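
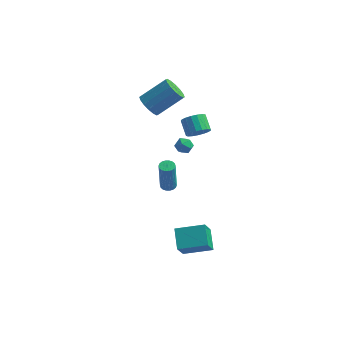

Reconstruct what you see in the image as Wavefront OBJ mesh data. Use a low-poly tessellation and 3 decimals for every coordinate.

v 1.348 -4.504 -3.745
v 0.763 -3.377 -2.946
v 1.366 -3.509 -5.135
v 0.781 -2.382 -4.337
v 3.079 -3.918 -3.303
v 2.494 -2.791 -2.505
v 3.097 -2.923 -4.694
v 2.512 -1.796 -3.895
v -0.482 -1.051 -1.126
v -0.116 -0.698 -1.084
v -0.093 -0.977 1.068
v -0.458 -1.329 1.026
v -0.306 -0.576 -1.066
v -0.283 -0.854 1.086
v -0.531 -0.547 -1.06
v -0.508 -0.826 1.092
v -0.746 -0.619 -1.067
v -0.723 -0.897 1.085
v -0.909 -0.776 -1.086
v -0.886 -1.054 1.066
v -0.987 -0.987 -1.112
v -0.964 -1.266 1.04
v -0.965 -1.211 -1.142
v -0.942 -1.49 1.01
v -0.847 -1.403 -1.168
v -0.824 -1.682 0.984
v -0.657 -1.526 -1.186
v -0.634 -1.804 0.966
v -0.432 -1.554 -1.192
v -0.409 -1.833 0.96
v -0.217 -1.483 -1.185
v -0.194 -1.761 0.967
v -0.054 -1.326 -1.166
v -0.031 -1.604 0.986
v 0.024 -1.114 -1.14
v 0.047 -1.393 1.012
v 0.002 -0.89 -1.11
v 0.025 -1.169 1.042
v 0.511 1.622 2.08
v 0.946 2.234 1.803
v 0.343 2.97 2.484
v -0.091 2.358 2.76
v 0.65 2.215 1.561
v 0.047 2.951 2.242
v 0.322 2.06 1.438
v -0.281 2.797 2.119
v 0.038 1.805 1.462
v -0.565 2.541 2.142
v -0.138 1.508 1.627
v -0.741 2.244 2.308
v -0.165 1.237 1.896
v -0.768 1.973 2.577
v -0.038 1.054 2.207
v -0.641 1.79 2.888
v 0.216 1.001 2.489
v -0.387 1.738 3.17
v 0.538 1.091 2.677
v -0.065 1.827 3.358
v 0.853 1.302 2.728
v 0.25 2.038 3.409
v 1.09 1.586 2.631
v 0.487 2.322 3.312
v 1.195 1.879 2.407
v 0.592 2.615 3.088
v 1.143 2.112 2.108
v 0.54 2.849 2.789
v -3.012 2.345 3.096
v -2.323 1.907 2.717
v -0.959 2.936 4.006
v -1.648 3.375 4.384
v -2.374 2.293 2.463
v -1.011 3.323 3.751
v -2.596 2.694 2.377
v -1.233 3.723 3.666
v -2.93 3.001 2.485
v -1.566 4.031 3.774
v -3.285 3.133 2.756
v -1.922 4.162 4.045
v -3.567 3.053 3.118
v -2.204 4.082 4.407
v -3.701 2.784 3.474
v -2.337 3.813 4.763
v -3.649 2.397 3.729
v -2.286 3.427 5.017
v -3.427 1.997 3.814
v -2.064 3.026 5.103
v -3.094 1.689 3.706
v -1.73 2.719 4.995
v -2.738 1.558 3.435
v -1.375 2.587 4.724
v -2.456 1.638 3.073
v -1.093 2.667 4.362
v -1.05 2.558 0.326
v -0.734 3.013 -0.036
v -0.686 1.787 -0.324
v -0.37 2.242 -0.686
v -0.163 2.106 -0.072
v -0.388 2.582 0.33
v -1.032 2.218 -0.69
v -1.257 2.694 -0.288
v -0.722 2.803 -0.664
v -0.186 2.734 -0.282
v -1.234 2.066 -0.078
v -0.698 1.997 0.304
f 2 4 1
f 5 2 1
f 1 4 3
f 3 5 1
f 2 8 4
f 6 2 5
f 6 8 2
f 4 8 3
f 7 5 3
f 3 8 7
f 7 6 5
f 8 6 7
f 10 9 13
f 10 13 11
f 11 13 14
f 11 14 12
f 13 9 15
f 13 15 14
f 14 15 16
f 14 16 12
f 15 9 17
f 15 17 16
f 16 17 18
f 16 18 12
f 17 9 19
f 17 19 18
f 18 19 20
f 18 20 12
f 19 9 21
f 19 21 20
f 20 21 22
f 20 22 12
f 21 9 23
f 21 23 22
f 22 23 24
f 22 24 12
f 23 9 25
f 23 25 24
f 24 25 26
f 24 26 12
f 25 9 27
f 25 27 26
f 26 27 28
f 26 28 12
f 27 9 29
f 27 29 28
f 28 29 30
f 28 30 12
f 29 9 31
f 29 31 30
f 30 31 32
f 30 32 12
f 31 9 33
f 31 33 32
f 32 33 34
f 32 34 12
f 33 9 35
f 33 35 34
f 34 35 36
f 34 36 12
f 35 9 37
f 35 37 36
f 36 37 38
f 36 38 12
f 37 9 10
f 37 10 38
f 38 10 11
f 38 11 12
f 40 39 43
f 40 43 41
f 41 43 44
f 41 44 42
f 43 39 45
f 43 45 44
f 44 45 46
f 44 46 42
f 45 39 47
f 45 47 46
f 46 47 48
f 46 48 42
f 47 39 49
f 47 49 48
f 48 49 50
f 48 50 42
f 49 39 51
f 49 51 50
f 50 51 52
f 50 52 42
f 51 39 53
f 51 53 52
f 52 53 54
f 52 54 42
f 53 39 55
f 53 55 54
f 54 55 56
f 54 56 42
f 55 39 57
f 55 57 56
f 56 57 58
f 56 58 42
f 57 39 59
f 57 59 58
f 58 59 60
f 58 60 42
f 59 39 61
f 59 61 60
f 60 61 62
f 60 62 42
f 61 39 63
f 61 63 62
f 62 63 64
f 62 64 42
f 63 39 65
f 63 65 64
f 64 65 66
f 64 66 42
f 65 39 40
f 65 40 66
f 66 40 41
f 66 41 42
f 68 67 71
f 68 71 69
f 69 71 72
f 69 72 70
f 71 67 73
f 71 73 72
f 72 73 74
f 72 74 70
f 73 67 75
f 73 75 74
f 74 75 76
f 74 76 70
f 75 67 77
f 75 77 76
f 76 77 78
f 76 78 70
f 77 67 79
f 77 79 78
f 78 79 80
f 78 80 70
f 79 67 81
f 79 81 80
f 80 81 82
f 80 82 70
f 81 67 83
f 81 83 82
f 82 83 84
f 82 84 70
f 83 67 85
f 83 85 84
f 84 85 86
f 84 86 70
f 85 67 87
f 85 87 86
f 86 87 88
f 86 88 70
f 87 67 89
f 87 89 88
f 88 89 90
f 88 90 70
f 89 67 91
f 89 91 90
f 90 91 92
f 90 92 70
f 91 67 68
f 91 68 92
f 92 68 69
f 92 69 70
f 93 104 98
f 93 98 94
f 93 94 100
f 93 100 103
f 93 103 104
f 94 98 102
f 98 104 97
f 104 103 95
f 103 100 99
f 100 94 101
f 96 102 97
f 96 97 95
f 96 95 99
f 96 99 101
f 96 101 102
f 97 102 98
f 95 97 104
f 99 95 103
f 101 99 100
f 102 101 94



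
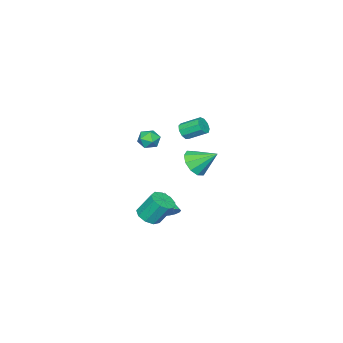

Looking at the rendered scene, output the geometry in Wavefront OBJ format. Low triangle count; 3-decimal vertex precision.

v -3.656 -1.866 1.406
v -3.104 -1.658 1.381
v -3.473 -0.605 2.029
v -4.024 -0.814 2.054
v -3.314 -1.533 1.059
v -3.682 -0.481 1.707
v -3.683 -1.564 0.9
v -4.051 -0.512 1.548
v -4.04 -1.737 0.977
v -4.408 -0.684 1.625
v -4.217 -1.97 1.255
v -4.585 -0.917 1.903
v -4.131 -2.154 1.604
v -4.5 -1.102 2.252
v -3.823 -2.204 1.86
v -4.192 -1.151 2.508
v -3.437 -2.096 1.904
v -3.806 -1.043 2.552
v -3.153 -1.88 1.715
v -3.522 -0.828 2.363
v 1.448 0.053 3.966
v 2.126 0.017 3.887
v 1.354 -0.997 3.633
v 2.032 -1.033 3.554
v 1.763 -0.985 4.18
v 1.821 -0.336 4.386
v 1.659 -0.644 3.134
v 1.717 0.005 3.34
v 2.256 -0.414 3.373
v 2.321 -0.625 4.019
v 1.159 -0.355 3.501
v 1.224 -0.566 4.147
v 3.708 0.825 -0.646
v 4.097 1.409 -0.884
v 3.781 2.138 0.388
v 3.392 1.555 0.626
v 3.613 1.452 -1.029
v 3.297 2.181 0.244
v 3.175 1.202 -0.994
v 2.859 1.931 0.278
v 2.985 0.776 -0.797
v 2.669 1.505 0.475
v 3.134 0.373 -0.529
v 2.818 1.102 0.743
v 3.552 0.182 -0.316
v 3.236 0.911 0.956
v 4.042 0.292 -0.257
v 3.726 1.021 1.015
v 4.376 0.651 -0.38
v 4.06 1.381 0.892
v 4.398 1.093 -0.628
v 4.082 1.822 0.644
v 0.765 0.243 -2.152
v 1.09 0.383 -1.731
v 0.035 -0.663 -1.288
v 0.851 0.58 -1.726
v 0.585 0.671 -1.856
v 0.376 0.625 -2.08
v 0.29 0.459 -2.327
v 0.355 0.224 -2.519
v 0.551 -0.005 -2.594
v 0.814 -0.155 -2.528
v 1.062 -0.178 -2.344
v 1.215 -0.068 -2.098
v 1.226 0.141 -1.87
v -3.463 -0.996 -0.777
v -2.595 -1.082 -0.351
v -3.817 0.236 0.197
v -2.539 -0.703 -0.812
v -2.835 -0.435 -1.259
v -3.371 -0.382 -1.522
v -3.942 -0.563 -1.5
v -4.33 -0.91 -1.202
v -4.386 -1.29 -0.742
v -4.09 -1.558 -0.295
v -3.554 -1.611 -0.032
v -2.983 -1.429 -0.053
f 2 1 5
f 2 5 3
f 3 5 6
f 3 6 4
f 5 1 7
f 5 7 6
f 6 7 8
f 6 8 4
f 7 1 9
f 7 9 8
f 8 9 10
f 8 10 4
f 9 1 11
f 9 11 10
f 10 11 12
f 10 12 4
f 11 1 13
f 11 13 12
f 12 13 14
f 12 14 4
f 13 1 15
f 13 15 14
f 14 15 16
f 14 16 4
f 15 1 17
f 15 17 16
f 16 17 18
f 16 18 4
f 17 1 19
f 17 19 18
f 18 19 20
f 18 20 4
f 19 1 2
f 19 2 20
f 20 2 3
f 20 3 4
f 21 32 26
f 21 26 22
f 21 22 28
f 21 28 31
f 21 31 32
f 22 26 30
f 26 32 25
f 32 31 23
f 31 28 27
f 28 22 29
f 24 30 25
f 24 25 23
f 24 23 27
f 24 27 29
f 24 29 30
f 25 30 26
f 23 25 32
f 27 23 31
f 29 27 28
f 30 29 22
f 34 33 37
f 34 37 35
f 35 37 38
f 35 38 36
f 37 33 39
f 37 39 38
f 38 39 40
f 38 40 36
f 39 33 41
f 39 41 40
f 40 41 42
f 40 42 36
f 41 33 43
f 41 43 42
f 42 43 44
f 42 44 36
f 43 33 45
f 43 45 44
f 44 45 46
f 44 46 36
f 45 33 47
f 45 47 46
f 46 47 48
f 46 48 36
f 47 33 49
f 47 49 48
f 48 49 50
f 48 50 36
f 49 33 51
f 49 51 50
f 50 51 52
f 50 52 36
f 51 33 34
f 51 34 52
f 52 34 35
f 52 35 36
f 54 53 56
f 54 56 55
f 56 53 57
f 56 57 55
f 57 53 58
f 57 58 55
f 58 53 59
f 58 59 55
f 59 53 60
f 59 60 55
f 60 53 61
f 60 61 55
f 61 53 62
f 61 62 55
f 62 53 63
f 62 63 55
f 63 53 64
f 63 64 55
f 64 53 65
f 64 65 55
f 65 53 54
f 65 54 55
f 67 66 69
f 67 69 68
f 69 66 70
f 69 70 68
f 70 66 71
f 70 71 68
f 71 66 72
f 71 72 68
f 72 66 73
f 72 73 68
f 73 66 74
f 73 74 68
f 74 66 75
f 74 75 68
f 75 66 76
f 75 76 68
f 76 66 77
f 76 77 68
f 77 66 67
f 77 67 68



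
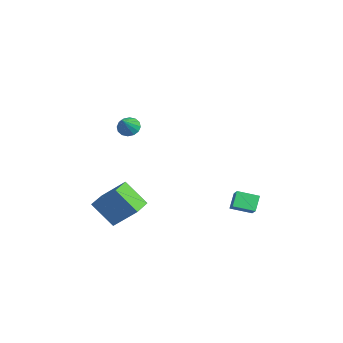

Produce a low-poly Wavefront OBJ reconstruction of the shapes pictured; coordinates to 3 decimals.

v 1.477 2.622 -3.192
v 2.178 2.468 -2.57
v 1.975 3.633 -3.505
v 2.676 3.48 -2.882
v 1.984 2.16 -3.878
v 2.685 2.007 -3.255
v 2.482 3.172 -4.19
v 3.183 3.018 -3.568
v 0.074 -2.418 2.044
v 0.459 -2.623 1.632
v 0.826 -3.082 3.076
v 0.575 -2.349 1.722
v 0.557 -2.094 1.899
v 0.41 -1.926 2.114
v 0.172 -1.89 2.311
v -0.092 -1.996 2.436
v -0.312 -2.214 2.456
v -0.428 -2.488 2.365
v -0.41 -2.742 2.188
v -0.263 -2.91 1.973
v -0.025 -2.946 1.776
v 0.239 -2.841 1.651
v 1.347 -3.794 -3.992
v 0.415 -4.569 -2.8
v 0.492 -2.931 -4.099
v -0.44 -3.705 -2.907
v 2.16 -2.835 -2.733
v 1.228 -3.609 -1.541
v 1.305 -1.971 -2.84
v 0.373 -2.746 -1.648
f 2 4 1
f 5 2 1
f 1 4 3
f 3 5 1
f 2 8 4
f 6 2 5
f 6 8 2
f 4 8 3
f 7 5 3
f 3 8 7
f 7 6 5
f 8 6 7
f 10 9 12
f 10 12 11
f 12 9 13
f 12 13 11
f 13 9 14
f 13 14 11
f 14 9 15
f 14 15 11
f 15 9 16
f 15 16 11
f 16 9 17
f 16 17 11
f 17 9 18
f 17 18 11
f 18 9 19
f 18 19 11
f 19 9 20
f 19 20 11
f 20 9 21
f 20 21 11
f 21 9 22
f 21 22 11
f 22 9 10
f 22 10 11
f 24 26 23
f 27 24 23
f 23 26 25
f 25 27 23
f 24 30 26
f 28 24 27
f 28 30 24
f 26 30 25
f 29 27 25
f 25 30 29
f 29 28 27
f 30 28 29



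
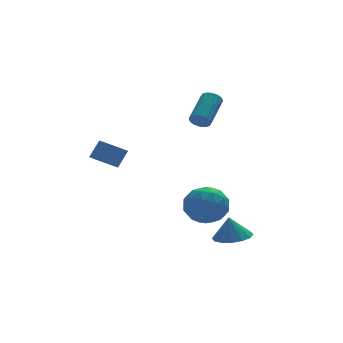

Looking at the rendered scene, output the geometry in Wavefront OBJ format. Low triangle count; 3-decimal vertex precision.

v 1.899 0.675 3.369
v 2.23 0.271 3.507
v 3.291 1.441 4.39
v 2.961 1.845 4.251
v 2.329 0.365 3.263
v 3.39 1.536 4.146
v 2.313 0.542 3.047
v 3.374 1.713 3.93
v 2.186 0.755 2.918
v 3.247 1.925 3.801
v 1.982 0.946 2.909
v 3.043 2.117 3.792
v 1.756 1.065 3.024
v 2.818 2.235 3.906
v 1.569 1.079 3.23
v 2.63 2.249 4.113
v 1.47 0.984 3.474
v 2.531 2.155 4.357
v 1.486 0.807 3.69
v 2.547 1.978 4.573
v 1.613 0.595 3.819
v 2.674 1.765 4.702
v 1.817 0.403 3.828
v 2.878 1.574 4.711
v 2.042 0.285 3.714
v 3.104 1.455 4.596
v 1.886 -3.345 -2.302
v 2.806 -3.237 -2.211
v 1.754 -3.195 -1.138
v 2.635 -2.794 -2.287
v 2.264 -2.497 -2.367
v 1.792 -2.428 -2.43
v 1.345 -2.605 -2.458
v 1.043 -2.979 -2.444
v 0.967 -3.452 -2.393
v 1.137 -3.895 -2.316
v 1.508 -4.192 -2.236
v 1.98 -4.261 -2.173
v 2.427 -4.085 -2.145
v 2.729 -3.71 -2.159
v 0.183 -2.288 -0.967
v 1.153 -1.919 -0.56
v 0.427 -3.861 -0.12
v 1.397 -3.492 0.287
v 0.437 -3.052 0.646
v 0.287 -2.08 0.123
v 1.293 -3.7 -0.803
v 1.143 -2.728 -1.326
v 1.839 -2.791 -0.458
v 1.31 -2.391 0.437
v 0.27 -3.389 -1.117
v -0.259 -2.989 -0.222
v 0.647 -1.965 -0.838
v 0.933 -3.815 0.158
v 0.369 -3.556 0.369
v 0.939 -3.339 0.608
v 0.138 -2.06 -0.437
v 0.708 -1.843 -0.197
v 0.287 -2.509 0.512
v 0.872 -3.937 -0.483
v 1.442 -3.72 -0.243
v 0.641 -2.441 -1.288
v 1.211 -2.224 -1.049
v 1.293 -3.271 -1.192
v 1.62 -2.261 -0.539
v 1.763 -3.186 -0.041
v 1.702 -3.308 -0.682
v 1.614 -2.737 -0.989
v 1.309 -2.026 -0.012
v 1.452 -2.95 0.486
v 0.888 -2.692 0.697
v 0.8 -2.12 0.389
v 1.712 -2.539 0.047
v 0.128 -2.83 -1.166
v 0.271 -3.754 -0.668
v 0.78 -3.66 -1.069
v 0.692 -3.088 -1.377
v -0.183 -2.594 -0.639
v -0.04 -3.519 -0.141
v -0.034 -3.043 0.309
v -0.122 -2.472 0.002
v -0.132 -3.241 -0.727
v -2.192 2.43 0.651
v -1.802 2.945 0.291
v -1.237 3.145 1.189
v -1.628 2.63 1.549
v -2.077 3.125 0.424
v -1.512 3.325 1.322
v -2.378 3.145 0.609
v -1.813 3.345 1.507
v -2.637 3.002 0.803
v -2.072 3.201 1.702
v -2.794 2.727 0.963
v -2.229 2.927 1.861
v -2.813 2.385 1.051
v -2.248 2.585 1.95
v -2.69 2.053 1.047
v -2.125 2.252 1.946
v -2.453 1.807 0.953
v -1.888 2.007 1.852
v -2.156 1.704 0.789
v -1.592 1.904 1.688
v -1.868 1.768 0.594
v -1.303 1.967 1.493
v -1.654 1.983 0.411
v -1.089 2.182 1.31
v -1.563 2.3 0.284
v -0.998 2.5 1.183
v -1.616 2.648 0.24
v -1.052 2.847 1.139
f 2 1 5
f 2 5 3
f 3 5 6
f 3 6 4
f 5 1 7
f 5 7 6
f 6 7 8
f 6 8 4
f 7 1 9
f 7 9 8
f 8 9 10
f 8 10 4
f 9 1 11
f 9 11 10
f 10 11 12
f 10 12 4
f 11 1 13
f 11 13 12
f 12 13 14
f 12 14 4
f 13 1 15
f 13 15 14
f 14 15 16
f 14 16 4
f 15 1 17
f 15 17 16
f 16 17 18
f 16 18 4
f 17 1 19
f 17 19 18
f 18 19 20
f 18 20 4
f 19 1 21
f 19 21 20
f 20 21 22
f 20 22 4
f 21 1 23
f 21 23 22
f 22 23 24
f 22 24 4
f 23 1 25
f 23 25 24
f 24 25 26
f 24 26 4
f 25 1 2
f 25 2 26
f 26 2 3
f 26 3 4
f 28 27 30
f 28 30 29
f 30 27 31
f 30 31 29
f 31 27 32
f 31 32 29
f 32 27 33
f 32 33 29
f 33 27 34
f 33 34 29
f 34 27 35
f 34 35 29
f 35 27 36
f 35 36 29
f 36 27 37
f 36 37 29
f 37 27 38
f 37 38 29
f 38 27 39
f 38 39 29
f 39 27 40
f 39 40 29
f 40 27 28
f 40 28 29
f 41 78 57
f 78 52 81
f 57 81 46
f 78 81 57
f 41 57 53
f 57 46 58
f 53 58 42
f 57 58 53
f 41 53 62
f 53 42 63
f 62 63 48
f 53 63 62
f 41 62 74
f 62 48 77
f 74 77 51
f 62 77 74
f 41 74 78
f 74 51 82
f 78 82 52
f 74 82 78
f 42 58 69
f 58 46 72
f 69 72 50
f 58 72 69
f 46 81 59
f 81 52 80
f 59 80 45
f 81 80 59
f 52 82 79
f 82 51 75
f 79 75 43
f 82 75 79
f 51 77 76
f 77 48 64
f 76 64 47
f 77 64 76
f 48 63 68
f 63 42 65
f 68 65 49
f 63 65 68
f 44 70 56
f 70 50 71
f 56 71 45
f 70 71 56
f 44 56 54
f 56 45 55
f 54 55 43
f 56 55 54
f 44 54 61
f 54 43 60
f 61 60 47
f 54 60 61
f 44 61 66
f 61 47 67
f 66 67 49
f 61 67 66
f 44 66 70
f 66 49 73
f 70 73 50
f 66 73 70
f 45 71 59
f 71 50 72
f 59 72 46
f 71 72 59
f 43 55 79
f 55 45 80
f 79 80 52
f 55 80 79
f 47 60 76
f 60 43 75
f 76 75 51
f 60 75 76
f 49 67 68
f 67 47 64
f 68 64 48
f 67 64 68
f 50 73 69
f 73 49 65
f 69 65 42
f 73 65 69
f 84 83 87
f 84 87 85
f 85 87 88
f 85 88 86
f 87 83 89
f 87 89 88
f 88 89 90
f 88 90 86
f 89 83 91
f 89 91 90
f 90 91 92
f 90 92 86
f 91 83 93
f 91 93 92
f 92 93 94
f 92 94 86
f 93 83 95
f 93 95 94
f 94 95 96
f 94 96 86
f 95 83 97
f 95 97 96
f 96 97 98
f 96 98 86
f 97 83 99
f 97 99 98
f 98 99 100
f 98 100 86
f 99 83 101
f 99 101 100
f 100 101 102
f 100 102 86
f 101 83 103
f 101 103 102
f 102 103 104
f 102 104 86
f 103 83 105
f 103 105 104
f 104 105 106
f 104 106 86
f 105 83 107
f 105 107 106
f 106 107 108
f 106 108 86
f 107 83 109
f 107 109 108
f 108 109 110
f 108 110 86
f 109 83 84
f 109 84 110
f 110 84 85
f 110 85 86



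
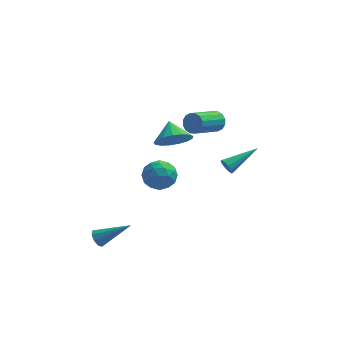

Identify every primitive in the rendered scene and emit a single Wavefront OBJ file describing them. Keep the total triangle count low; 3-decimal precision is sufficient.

v -1.992 1.636 -1.945
v -0.962 1.652 -1.936
v -1.978 0.288 -0.964
v -0.948 0.304 -0.955
v -1.479 1.044 -0.473
v -1.487 1.877 -1.079
v -1.453 0.063 -1.821
v -1.461 0.896 -2.427
v -0.628 0.68 -1.86
v -0.645 1.286 -1.027
v -2.295 0.654 -1.873
v -2.312 1.26 -1.04
v -1.478 1.762 -2.027
v -1.462 0.178 -0.873
v -1.774 0.612 -0.59
v -1.168 0.622 -0.585
v -1.787 1.894 -1.523
v -1.182 1.904 -1.518
v -1.486 1.546 -0.658
v -1.758 0.036 -1.382
v -1.153 0.046 -1.377
v -1.772 1.318 -2.315
v -1.166 1.328 -2.31
v -1.454 0.394 -2.242
v -0.677 1.201 -1.977
v -0.668 0.408 -1.4
v -0.965 0.267 -1.909
v -0.97 0.756 -2.265
v -0.686 1.557 -1.487
v -0.678 0.765 -0.911
v -0.99 1.199 -0.627
v -0.995 1.689 -0.983
v -0.49 0.986 -1.442
v -2.262 1.175 -1.989
v -2.254 0.383 -1.413
v -1.945 0.251 -1.917
v -1.95 0.741 -2.273
v -2.272 1.532 -1.5
v -2.263 0.739 -0.923
v -1.97 1.184 -0.635
v -1.975 1.673 -0.991
v -2.45 0.954 -1.458
v 2.131 -1.417 1.295
v 2.401 -1.568 0.877
v 3.769 -0.343 1.965
v 2.25 -1.293 0.805
v 2.054 -1.066 0.92
v 1.887 -0.973 1.178
v 1.814 -1.05 1.482
v 1.861 -1.267 1.714
v 2.012 -1.541 1.786
v 2.208 -1.768 1.671
v 2.375 -1.861 1.412
v 2.448 -1.785 1.109
v 1.555 4.059 0.7
v 2.087 3.821 1.069
v 0.837 2.423 1.969
v 0.305 2.661 1.6
v 1.944 4.078 1.27
v 0.694 2.681 2.17
v 1.696 4.331 1.318
v 0.446 2.934 2.218
v 1.41 4.511 1.201
v 0.16 3.113 2.101
v 1.164 4.569 0.949
v -0.086 3.172 1.85
v 1.022 4.491 0.631
v -0.228 3.094 1.531
v 1.023 4.297 0.331
v -0.227 2.899 1.231
v 1.166 4.039 0.13
v -0.084 2.642 1.03
v 1.414 3.786 0.082
v 0.164 2.389 0.982
v 1.7 3.607 0.199
v 0.45 2.209 1.099
v 1.946 3.548 0.45
v 0.696 2.151 1.351
v 2.088 3.626 0.769
v 0.838 2.229 1.669
v -4.585 -3.866 -2.641
v -4.274 -3.874 -3.118
v -2.835 -3.894 -1.499
v -4.34 -3.506 -3.008
v -4.521 -3.306 -2.726
v -4.732 -3.369 -2.404
v -4.874 -3.664 -2.193
v -4.881 -4.054 -2.191
v -4.75 -4.356 -2.4
v -4.541 -4.429 -2.722
v -4.353 -4.238 -3.005
v -0.687 0.068 2.256
v 0.042 0.64 1.702
v -0.953 1.112 2.984
v -0.397 0.712 1.439
v -0.903 0.636 1.363
v -1.359 0.43 1.492
v -1.662 0.141 1.796
v -1.741 -0.164 2.205
v -1.579 -0.417 2.626
v -1.212 -0.558 2.962
v -0.726 -0.556 3.137
v -0.23 -0.411 3.109
v 0.16 -0.156 2.887
v 0.357 0.15 2.519
v 0.314 0.437 2.092
f 1 38 17
f 38 12 41
f 17 41 6
f 38 41 17
f 1 17 13
f 17 6 18
f 13 18 2
f 17 18 13
f 1 13 22
f 13 2 23
f 22 23 8
f 13 23 22
f 1 22 34
f 22 8 37
f 34 37 11
f 22 37 34
f 1 34 38
f 34 11 42
f 38 42 12
f 34 42 38
f 2 18 29
f 18 6 32
f 29 32 10
f 18 32 29
f 6 41 19
f 41 12 40
f 19 40 5
f 41 40 19
f 12 42 39
f 42 11 35
f 39 35 3
f 42 35 39
f 11 37 36
f 37 8 24
f 36 24 7
f 37 24 36
f 8 23 28
f 23 2 25
f 28 25 9
f 23 25 28
f 4 30 16
f 30 10 31
f 16 31 5
f 30 31 16
f 4 16 14
f 16 5 15
f 14 15 3
f 16 15 14
f 4 14 21
f 14 3 20
f 21 20 7
f 14 20 21
f 4 21 26
f 21 7 27
f 26 27 9
f 21 27 26
f 4 26 30
f 26 9 33
f 30 33 10
f 26 33 30
f 5 31 19
f 31 10 32
f 19 32 6
f 31 32 19
f 3 15 39
f 15 5 40
f 39 40 12
f 15 40 39
f 7 20 36
f 20 3 35
f 36 35 11
f 20 35 36
f 9 27 28
f 27 7 24
f 28 24 8
f 27 24 28
f 10 33 29
f 33 9 25
f 29 25 2
f 33 25 29
f 44 43 46
f 44 46 45
f 46 43 47
f 46 47 45
f 47 43 48
f 47 48 45
f 48 43 49
f 48 49 45
f 49 43 50
f 49 50 45
f 50 43 51
f 50 51 45
f 51 43 52
f 51 52 45
f 52 43 53
f 52 53 45
f 53 43 54
f 53 54 45
f 54 43 44
f 54 44 45
f 56 55 59
f 56 59 57
f 57 59 60
f 57 60 58
f 59 55 61
f 59 61 60
f 60 61 62
f 60 62 58
f 61 55 63
f 61 63 62
f 62 63 64
f 62 64 58
f 63 55 65
f 63 65 64
f 64 65 66
f 64 66 58
f 65 55 67
f 65 67 66
f 66 67 68
f 66 68 58
f 67 55 69
f 67 69 68
f 68 69 70
f 68 70 58
f 69 55 71
f 69 71 70
f 70 71 72
f 70 72 58
f 71 55 73
f 71 73 72
f 72 73 74
f 72 74 58
f 73 55 75
f 73 75 74
f 74 75 76
f 74 76 58
f 75 55 77
f 75 77 76
f 76 77 78
f 76 78 58
f 77 55 79
f 77 79 78
f 78 79 80
f 78 80 58
f 79 55 56
f 79 56 80
f 80 56 57
f 80 57 58
f 82 81 84
f 82 84 83
f 84 81 85
f 84 85 83
f 85 81 86
f 85 86 83
f 86 81 87
f 86 87 83
f 87 81 88
f 87 88 83
f 88 81 89
f 88 89 83
f 89 81 90
f 89 90 83
f 90 81 91
f 90 91 83
f 91 81 82
f 91 82 83
f 93 92 95
f 93 95 94
f 95 92 96
f 95 96 94
f 96 92 97
f 96 97 94
f 97 92 98
f 97 98 94
f 98 92 99
f 98 99 94
f 99 92 100
f 99 100 94
f 100 92 101
f 100 101 94
f 101 92 102
f 101 102 94
f 102 92 103
f 102 103 94
f 103 92 104
f 103 104 94
f 104 92 105
f 104 105 94
f 105 92 106
f 105 106 94
f 106 92 93
f 106 93 94



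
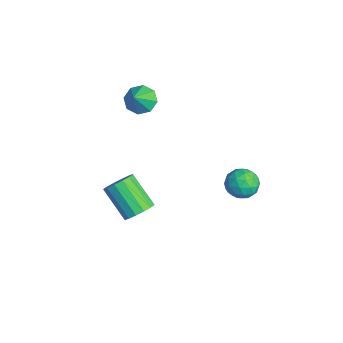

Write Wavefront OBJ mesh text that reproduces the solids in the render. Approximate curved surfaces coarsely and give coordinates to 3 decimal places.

v -3.51 -0.812 1.611
v -3.01 -1.085 1.064
v -2.81 -1.328 2.509
v -2.857 -0.535 1.262
v -3.087 -0.146 1.665
v -3.564 -0.148 2.036
v -4.01 -0.538 2.158
v -4.162 -1.088 1.96
v -3.933 -1.477 1.558
v -3.455 -1.475 1.186
v 1.575 2.93 -1.275
v 2.224 2.592 -0.883
v 0.756 2.048 -0.677
v 1.405 1.71 -0.285
v 1.15 2.475 -0.084
v 1.656 3.02 -0.453
v 1.324 1.62 -1.107
v 1.83 2.165 -1.476
v 2.069 1.783 -0.779
v 1.962 2.311 -0.147
v 1.018 2.329 -1.413
v 0.911 2.857 -0.781
v 1.971 2.838 -1.131
v 1.009 1.802 -0.429
v 0.858 2.251 -0.31
v 1.24 2.053 -0.08
v 1.637 3.09 -0.879
v 2.019 2.891 -0.648
v 1.388 2.822 -0.179
v 0.961 1.749 -0.912
v 1.343 1.55 -0.681
v 1.74 2.587 -1.48
v 2.122 2.389 -1.25
v 1.592 1.818 -1.381
v 2.262 2.164 -0.84
v 1.781 1.646 -0.488
v 1.733 1.593 -0.971
v 2.03 1.913 -1.188
v 2.199 2.475 -0.468
v 1.718 1.956 -0.117
v 1.568 2.406 0.002
v 1.865 2.726 -0.216
v 2.108 1.999 -0.407
v 1.262 2.684 -1.443
v 0.781 2.165 -1.092
v 1.115 1.914 -1.344
v 1.412 2.234 -1.562
v 1.199 2.994 -1.072
v 0.718 2.476 -0.72
v 0.95 2.727 -0.372
v 1.247 3.047 -0.589
v 0.872 2.641 -1.153
v -1.214 -1.575 -4.354
v -0.671 -1.513 -3.77
v -1.943 -2.142 -2.521
v -2.486 -2.205 -3.106
v -0.862 -1.146 -3.779
v -2.134 -1.775 -2.53
v -1.147 -0.893 -3.942
v -2.419 -1.522 -2.693
v -1.45 -0.824 -4.215
v -2.722 -1.453 -2.967
v -1.689 -0.955 -4.526
v -2.961 -1.585 -3.278
v -1.802 -1.253 -4.791
v -3.074 -1.883 -3.542
v -1.757 -1.638 -4.939
v -3.029 -2.267 -3.69
v -1.566 -2.005 -4.93
v -2.838 -2.634 -3.681
v -1.281 -2.258 -4.767
v -2.553 -2.887 -3.518
v -0.978 -2.327 -4.493
v -2.25 -2.956 -3.245
v -0.739 -2.195 -4.182
v -2.011 -2.825 -2.934
v -0.626 -1.897 -3.918
v -1.898 -2.527 -2.669
f 2 1 4
f 2 4 3
f 4 1 5
f 4 5 3
f 5 1 6
f 5 6 3
f 6 1 7
f 6 7 3
f 7 1 8
f 7 8 3
f 8 1 9
f 8 9 3
f 9 1 10
f 9 10 3
f 10 1 2
f 10 2 3
f 11 48 27
f 48 22 51
f 27 51 16
f 48 51 27
f 11 27 23
f 27 16 28
f 23 28 12
f 27 28 23
f 11 23 32
f 23 12 33
f 32 33 18
f 23 33 32
f 11 32 44
f 32 18 47
f 44 47 21
f 32 47 44
f 11 44 48
f 44 21 52
f 48 52 22
f 44 52 48
f 12 28 39
f 28 16 42
f 39 42 20
f 28 42 39
f 16 51 29
f 51 22 50
f 29 50 15
f 51 50 29
f 22 52 49
f 52 21 45
f 49 45 13
f 52 45 49
f 21 47 46
f 47 18 34
f 46 34 17
f 47 34 46
f 18 33 38
f 33 12 35
f 38 35 19
f 33 35 38
f 14 40 26
f 40 20 41
f 26 41 15
f 40 41 26
f 14 26 24
f 26 15 25
f 24 25 13
f 26 25 24
f 14 24 31
f 24 13 30
f 31 30 17
f 24 30 31
f 14 31 36
f 31 17 37
f 36 37 19
f 31 37 36
f 14 36 40
f 36 19 43
f 40 43 20
f 36 43 40
f 15 41 29
f 41 20 42
f 29 42 16
f 41 42 29
f 13 25 49
f 25 15 50
f 49 50 22
f 25 50 49
f 17 30 46
f 30 13 45
f 46 45 21
f 30 45 46
f 19 37 38
f 37 17 34
f 38 34 18
f 37 34 38
f 20 43 39
f 43 19 35
f 39 35 12
f 43 35 39
f 54 53 57
f 54 57 55
f 55 57 58
f 55 58 56
f 57 53 59
f 57 59 58
f 58 59 60
f 58 60 56
f 59 53 61
f 59 61 60
f 60 61 62
f 60 62 56
f 61 53 63
f 61 63 62
f 62 63 64
f 62 64 56
f 63 53 65
f 63 65 64
f 64 65 66
f 64 66 56
f 65 53 67
f 65 67 66
f 66 67 68
f 66 68 56
f 67 53 69
f 67 69 68
f 68 69 70
f 68 70 56
f 69 53 71
f 69 71 70
f 70 71 72
f 70 72 56
f 71 53 73
f 71 73 72
f 72 73 74
f 72 74 56
f 73 53 75
f 73 75 74
f 74 75 76
f 74 76 56
f 75 53 77
f 75 77 76
f 76 77 78
f 76 78 56
f 77 53 54
f 77 54 78
f 78 54 55
f 78 55 56



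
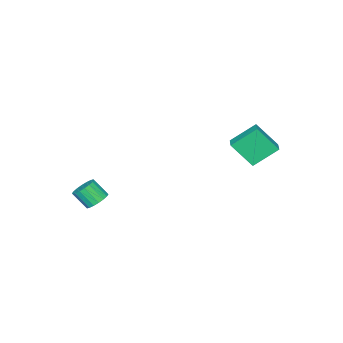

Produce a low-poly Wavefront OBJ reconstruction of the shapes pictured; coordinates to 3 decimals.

v -1.734 2.323 1.505
v -2.858 3.272 2.659
v -2.265 3.469 0.046
v -3.389 4.419 1.2
v -0.991 2.941 1.72
v -2.115 3.891 2.874
v -1.522 4.088 0.261
v -2.646 5.037 1.415
v 3.596 -2.829 -2.881
v 4.291 -2.988 -3.197
v 4.539 -3.811 -2.235
v 3.844 -3.651 -1.919
v 4.361 -2.721 -2.987
v 4.609 -3.544 -2.025
v 4.28 -2.475 -2.755
v 4.528 -3.298 -1.793
v 4.063 -2.3 -2.549
v 4.311 -3.122 -1.587
v 3.754 -2.228 -2.408
v 4.002 -3.051 -1.446
v 3.413 -2.276 -2.361
v 3.661 -3.099 -1.399
v 3.109 -2.433 -2.417
v 3.357 -3.256 -1.455
v 2.901 -2.669 -2.565
v 3.149 -3.492 -1.603
v 2.831 -2.936 -2.775
v 3.079 -3.759 -1.813
v 2.912 -3.182 -3.007
v 3.16 -4.005 -2.045
v 3.129 -3.358 -3.213
v 3.377 -4.18 -2.251
v 3.438 -3.429 -3.354
v 3.686 -4.252 -2.392
v 3.779 -3.381 -3.401
v 4.027 -4.204 -2.439
v 4.083 -3.224 -3.345
v 4.331 -4.047 -2.383
f 2 4 1
f 5 2 1
f 1 4 3
f 3 5 1
f 2 8 4
f 6 2 5
f 6 8 2
f 4 8 3
f 7 5 3
f 3 8 7
f 7 6 5
f 8 6 7
f 10 9 13
f 10 13 11
f 11 13 14
f 11 14 12
f 13 9 15
f 13 15 14
f 14 15 16
f 14 16 12
f 15 9 17
f 15 17 16
f 16 17 18
f 16 18 12
f 17 9 19
f 17 19 18
f 18 19 20
f 18 20 12
f 19 9 21
f 19 21 20
f 20 21 22
f 20 22 12
f 21 9 23
f 21 23 22
f 22 23 24
f 22 24 12
f 23 9 25
f 23 25 24
f 24 25 26
f 24 26 12
f 25 9 27
f 25 27 26
f 26 27 28
f 26 28 12
f 27 9 29
f 27 29 28
f 28 29 30
f 28 30 12
f 29 9 31
f 29 31 30
f 30 31 32
f 30 32 12
f 31 9 33
f 31 33 32
f 32 33 34
f 32 34 12
f 33 9 35
f 33 35 34
f 34 35 36
f 34 36 12
f 35 9 37
f 35 37 36
f 36 37 38
f 36 38 12
f 37 9 10
f 37 10 38
f 38 10 11
f 38 11 12



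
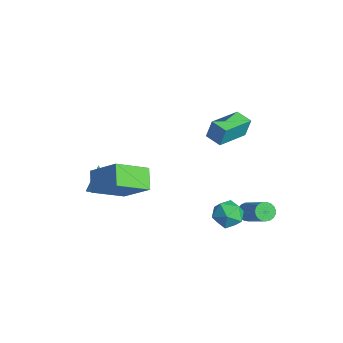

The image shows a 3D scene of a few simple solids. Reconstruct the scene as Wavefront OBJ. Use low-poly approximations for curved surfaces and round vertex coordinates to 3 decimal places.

v 1.484 2.654 -3.941
v 1.83 2.507 -4.342
v 3.462 2.578 -2.96
v 3.116 2.726 -2.559
v 1.834 2.735 -4.358
v 3.466 2.806 -2.975
v 1.777 2.949 -4.302
v 3.409 3.02 -2.919
v 1.669 3.112 -4.183
v 3.301 3.184 -2.801
v 1.53 3.196 -4.023
v 3.161 3.268 -2.64
v 1.382 3.187 -3.848
v 3.014 3.258 -2.466
v 1.252 3.085 -3.69
v 2.884 3.156 -2.307
v 1.162 2.909 -3.575
v 2.794 2.98 -2.192
v 1.128 2.689 -3.523
v 2.76 2.76 -2.141
v 1.156 2.463 -3.544
v 2.788 2.534 -2.161
v 1.24 2.27 -3.633
v 2.872 2.341 -2.251
v 1.366 2.143 -3.776
v 2.998 2.215 -2.393
v 1.513 2.105 -3.947
v 3.145 2.176 -2.565
v 1.655 2.162 -4.117
v 3.287 2.233 -2.735
v 1.767 2.304 -4.257
v 3.399 2.375 -2.874
v -3.094 -3.254 -3.636
v -2.633 -2.76 -3.452
v -3.906 -2.946 -2.424
v -2.836 -2.603 -3.628
v -3.09 -2.575 -3.805
v -3.345 -2.681 -3.949
v -3.551 -2.9 -4.031
v -3.666 -3.19 -4.035
v -3.667 -3.492 -3.959
v -3.555 -3.747 -3.82
v -3.352 -3.904 -3.643
v -3.098 -3.933 -3.466
v -2.843 -3.827 -3.322
v -2.638 -3.607 -3.24
v -2.523 -3.318 -3.236
v -2.521 -3.015 -3.312
v 3.434 1.081 -1.179
v 3.938 0.987 -1.898
v 2.402 0.313 -1.802
v 2.906 0.219 -2.521
v 3.13 -0.185 -1.769
v 3.768 0.289 -1.383
v 2.572 1.011 -2.317
v 3.21 1.485 -1.931
v 3.406 0.944 -2.601
v 3.751 0.204 -2.262
v 2.589 1.096 -1.438
v 2.934 0.356 -1.099
v 1.317 0.385 2.717
v 1.384 0.654 3.74
v 0.648 2.085 2.315
v 0.715 2.353 3.338
v 2.165 0.687 2.582
v 2.232 0.955 3.605
v 1.496 2.386 2.18
v 1.563 2.655 3.203
v -2.57 -3.964 -1.366
v -1.28 -3.153 -0.085
v -2.622 -2.176 -2.446
v -1.332 -1.365 -1.166
v -1.588 -4.375 -2.094
v -0.298 -3.564 -0.814
v -1.64 -2.587 -3.175
v -0.35 -1.776 -1.894
f 2 1 5
f 2 5 3
f 3 5 6
f 3 6 4
f 5 1 7
f 5 7 6
f 6 7 8
f 6 8 4
f 7 1 9
f 7 9 8
f 8 9 10
f 8 10 4
f 9 1 11
f 9 11 10
f 10 11 12
f 10 12 4
f 11 1 13
f 11 13 12
f 12 13 14
f 12 14 4
f 13 1 15
f 13 15 14
f 14 15 16
f 14 16 4
f 15 1 17
f 15 17 16
f 16 17 18
f 16 18 4
f 17 1 19
f 17 19 18
f 18 19 20
f 18 20 4
f 19 1 21
f 19 21 20
f 20 21 22
f 20 22 4
f 21 1 23
f 21 23 22
f 22 23 24
f 22 24 4
f 23 1 25
f 23 25 24
f 24 25 26
f 24 26 4
f 25 1 27
f 25 27 26
f 26 27 28
f 26 28 4
f 27 1 29
f 27 29 28
f 28 29 30
f 28 30 4
f 29 1 31
f 29 31 30
f 30 31 32
f 30 32 4
f 31 1 2
f 31 2 32
f 32 2 3
f 32 3 4
f 34 33 36
f 34 36 35
f 36 33 37
f 36 37 35
f 37 33 38
f 37 38 35
f 38 33 39
f 38 39 35
f 39 33 40
f 39 40 35
f 40 33 41
f 40 41 35
f 41 33 42
f 41 42 35
f 42 33 43
f 42 43 35
f 43 33 44
f 43 44 35
f 44 33 45
f 44 45 35
f 45 33 46
f 45 46 35
f 46 33 47
f 46 47 35
f 47 33 48
f 47 48 35
f 48 33 34
f 48 34 35
f 49 60 54
f 49 54 50
f 49 50 56
f 49 56 59
f 49 59 60
f 50 54 58
f 54 60 53
f 60 59 51
f 59 56 55
f 56 50 57
f 52 58 53
f 52 53 51
f 52 51 55
f 52 55 57
f 52 57 58
f 53 58 54
f 51 53 60
f 55 51 59
f 57 55 56
f 58 57 50
f 62 64 61
f 65 62 61
f 61 64 63
f 63 65 61
f 62 68 64
f 66 62 65
f 66 68 62
f 64 68 63
f 67 65 63
f 63 68 67
f 67 66 65
f 68 66 67
f 70 72 69
f 73 70 69
f 69 72 71
f 71 73 69
f 70 76 72
f 74 70 73
f 74 76 70
f 72 76 71
f 75 73 71
f 71 76 75
f 75 74 73
f 76 74 75



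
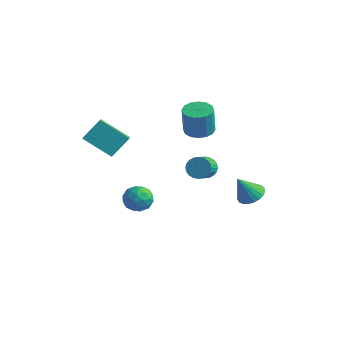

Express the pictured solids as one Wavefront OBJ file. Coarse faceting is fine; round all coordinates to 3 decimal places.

v -2.66 -2.443 1.327
v -4.165 -3.001 2.362
v -2.331 -1.447 2.343
v -3.836 -2.005 3.378
v -1.864 -3.375 1.982
v -3.369 -3.933 3.017
v -1.535 -2.379 2.998
v -3.04 -2.937 4.033
v -1.72 3.538 0.809
v -1.201 2.85 0.69
v -1.121 2.613 2.412
v -1.64 3.302 2.531
v -0.922 3.202 0.726
v -0.842 2.965 2.447
v -0.857 3.643 0.783
v -0.777 3.407 2.505
v -1.023 4.057 0.848
v -0.943 3.82 2.57
v -1.376 4.332 0.902
v -1.295 4.095 2.624
v -1.821 4.394 0.931
v -1.74 4.157 2.653
v -2.239 4.227 0.928
v -2.159 3.99 2.65
v -2.518 3.875 0.893
v -2.438 3.638 2.614
v -2.583 3.433 0.835
v -2.503 3.197 2.557
v -2.417 3.02 0.77
v -2.337 2.783 2.492
v -2.065 2.745 0.716
v -1.984 2.508 2.438
v -1.62 2.683 0.687
v -1.539 2.446 2.409
v -3.674 0.955 -4.063
v -3.105 0.989 -3.348
v -3.475 -0.509 -4.152
v -2.906 -0.475 -3.437
v -3.799 -0.318 -3.318
v -3.922 0.587 -3.263
v -2.658 -0.107 -4.237
v -2.781 0.798 -4.182
v -2.477 0.333 -3.456
v -3.182 0.203 -2.888
v -3.398 0.277 -4.612
v -4.103 0.147 -4.044
v -3.407 1.101 -3.698
v -3.173 -0.621 -3.802
v -3.698 -0.528 -3.732
v -3.363 -0.508 -3.312
v -3.887 0.864 -3.648
v -3.552 0.884 -3.228
v -3.961 0.116 -3.21
v -3.028 -0.404 -4.272
v -2.693 -0.384 -3.852
v -3.217 0.988 -4.188
v -2.882 1.008 -3.768
v -2.619 0.364 -4.29
v -2.703 0.735 -3.341
v -2.586 -0.126 -3.393
v -2.44 0.091 -3.863
v -2.513 0.622 -3.831
v -3.117 0.658 -3.007
v -3 -0.202 -3.059
v -3.525 -0.11 -2.989
v -3.598 0.422 -2.957
v -2.748 0.273 -3.07
v -3.58 0.682 -4.441
v -3.463 -0.178 -4.493
v -2.982 0.058 -4.543
v -3.055 0.59 -4.511
v -3.994 0.606 -4.107
v -3.877 -0.255 -4.159
v -4.067 -0.142 -3.669
v -4.14 0.389 -3.637
v -3.832 0.207 -4.43
v 1.739 3.741 -3.021
v 2.526 3.464 -2.926
v 1.321 3.039 -1.599
v 2.539 3.776 -2.769
v 2.414 4.081 -2.655
v 2.172 4.328 -2.604
v 1.855 4.473 -2.626
v 1.518 4.492 -2.716
v 1.219 4.38 -2.858
v 1.01 4.159 -3.029
v 0.927 3.865 -3.198
v 0.985 3.549 -3.337
v 1.172 3.267 -3.421
v 1.458 3.067 -3.436
v 1.792 2.983 -3.379
v 2.118 3.03 -3.261
v 2.377 3.201 -3.1
v -2.087 4.507 -2.858
v -1.554 4.902 -2.53
v -1.181 3.868 -1.893
v -1.713 3.473 -2.222
v -1.773 4.937 -2.345
v -1.399 3.903 -1.708
v -2.039 4.906 -2.237
v -1.666 3.873 -1.601
v -2.313 4.815 -2.225
v -1.939 3.782 -1.588
v -2.552 4.677 -2.309
v -2.179 3.644 -1.672
v -2.72 4.513 -2.476
v -2.347 3.48 -1.84
v -2.792 4.348 -2.702
v -2.419 3.315 -2.065
v -2.757 4.207 -2.952
v -2.383 3.174 -2.315
v -2.619 4.112 -3.187
v -2.246 3.078 -2.55
v -2.401 4.077 -3.372
v -2.027 3.043 -2.735
v -2.134 4.107 -3.479
v -1.761 3.074 -2.843
v -1.861 4.198 -3.492
v -1.487 3.165 -2.855
v -1.621 4.336 -3.408
v -1.248 3.303 -2.771
v -1.453 4.5 -3.24
v -1.08 3.467 -2.604
v -1.381 4.665 -3.015
v -1.008 3.632 -2.378
v -1.417 4.806 -2.765
v -1.043 3.773 -2.128
f 2 4 1
f 5 2 1
f 1 4 3
f 3 5 1
f 2 8 4
f 6 2 5
f 6 8 2
f 4 8 3
f 7 5 3
f 3 8 7
f 7 6 5
f 8 6 7
f 10 9 13
f 10 13 11
f 11 13 14
f 11 14 12
f 13 9 15
f 13 15 14
f 14 15 16
f 14 16 12
f 15 9 17
f 15 17 16
f 16 17 18
f 16 18 12
f 17 9 19
f 17 19 18
f 18 19 20
f 18 20 12
f 19 9 21
f 19 21 20
f 20 21 22
f 20 22 12
f 21 9 23
f 21 23 22
f 22 23 24
f 22 24 12
f 23 9 25
f 23 25 24
f 24 25 26
f 24 26 12
f 25 9 27
f 25 27 26
f 26 27 28
f 26 28 12
f 27 9 29
f 27 29 28
f 28 29 30
f 28 30 12
f 29 9 31
f 29 31 30
f 30 31 32
f 30 32 12
f 31 9 33
f 31 33 32
f 32 33 34
f 32 34 12
f 33 9 10
f 33 10 34
f 34 10 11
f 34 11 12
f 35 72 51
f 72 46 75
f 51 75 40
f 72 75 51
f 35 51 47
f 51 40 52
f 47 52 36
f 51 52 47
f 35 47 56
f 47 36 57
f 56 57 42
f 47 57 56
f 35 56 68
f 56 42 71
f 68 71 45
f 56 71 68
f 35 68 72
f 68 45 76
f 72 76 46
f 68 76 72
f 36 52 63
f 52 40 66
f 63 66 44
f 52 66 63
f 40 75 53
f 75 46 74
f 53 74 39
f 75 74 53
f 46 76 73
f 76 45 69
f 73 69 37
f 76 69 73
f 45 71 70
f 71 42 58
f 70 58 41
f 71 58 70
f 42 57 62
f 57 36 59
f 62 59 43
f 57 59 62
f 38 64 50
f 64 44 65
f 50 65 39
f 64 65 50
f 38 50 48
f 50 39 49
f 48 49 37
f 50 49 48
f 38 48 55
f 48 37 54
f 55 54 41
f 48 54 55
f 38 55 60
f 55 41 61
f 60 61 43
f 55 61 60
f 38 60 64
f 60 43 67
f 64 67 44
f 60 67 64
f 39 65 53
f 65 44 66
f 53 66 40
f 65 66 53
f 37 49 73
f 49 39 74
f 73 74 46
f 49 74 73
f 41 54 70
f 54 37 69
f 70 69 45
f 54 69 70
f 43 61 62
f 61 41 58
f 62 58 42
f 61 58 62
f 44 67 63
f 67 43 59
f 63 59 36
f 67 59 63
f 78 77 80
f 78 80 79
f 80 77 81
f 80 81 79
f 81 77 82
f 81 82 79
f 82 77 83
f 82 83 79
f 83 77 84
f 83 84 79
f 84 77 85
f 84 85 79
f 85 77 86
f 85 86 79
f 86 77 87
f 86 87 79
f 87 77 88
f 87 88 79
f 88 77 89
f 88 89 79
f 89 77 90
f 89 90 79
f 90 77 91
f 90 91 79
f 91 77 92
f 91 92 79
f 92 77 93
f 92 93 79
f 93 77 78
f 93 78 79
f 95 94 98
f 95 98 96
f 96 98 99
f 96 99 97
f 98 94 100
f 98 100 99
f 99 100 101
f 99 101 97
f 100 94 102
f 100 102 101
f 101 102 103
f 101 103 97
f 102 94 104
f 102 104 103
f 103 104 105
f 103 105 97
f 104 94 106
f 104 106 105
f 105 106 107
f 105 107 97
f 106 94 108
f 106 108 107
f 107 108 109
f 107 109 97
f 108 94 110
f 108 110 109
f 109 110 111
f 109 111 97
f 110 94 112
f 110 112 111
f 111 112 113
f 111 113 97
f 112 94 114
f 112 114 113
f 113 114 115
f 113 115 97
f 114 94 116
f 114 116 115
f 115 116 117
f 115 117 97
f 116 94 118
f 116 118 117
f 117 118 119
f 117 119 97
f 118 94 120
f 118 120 119
f 119 120 121
f 119 121 97
f 120 94 122
f 120 122 121
f 121 122 123
f 121 123 97
f 122 94 124
f 122 124 123
f 123 124 125
f 123 125 97
f 124 94 126
f 124 126 125
f 125 126 127
f 125 127 97
f 126 94 95
f 126 95 127
f 127 95 96
f 127 96 97



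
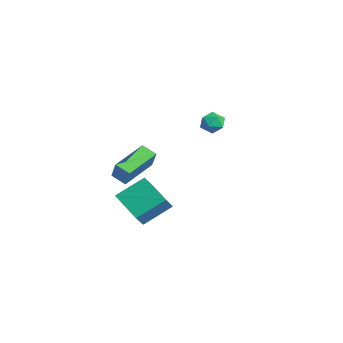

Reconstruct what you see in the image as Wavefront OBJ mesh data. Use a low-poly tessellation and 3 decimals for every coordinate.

v 3.162 -3.96 -4.988
v 1.454 -4.414 -4.265
v 3.179 -2.513 -4.041
v 1.471 -2.967 -3.317
v 3.609 -4.453 -4.243
v 1.901 -4.907 -3.519
v 3.626 -3.006 -3.295
v 1.918 -3.46 -2.572
v -3.878 2.864 -2.193
v -3.523 2.305 -1.871
v -4.317 2.115 -3.009
v -3.962 1.556 -2.687
v -4.529 1.878 -2.345
v -4.258 2.341 -1.841
v -3.582 2.079 -3.039
v -3.311 2.542 -2.535
v -3.34 1.82 -2.394
v -3.926 1.696 -1.965
v -3.914 2.724 -2.915
v -4.5 2.6 -2.486
v -1.905 -3.853 -4.216
v -1.273 -3.85 -3.161
v -2.889 -2.128 -3.632
v -2.257 -2.125 -2.577
v -1.263 -3.355 -4.603
v -0.631 -3.352 -3.548
v -2.247 -1.63 -4.019
v -1.615 -1.627 -2.964
f 2 4 1
f 5 2 1
f 1 4 3
f 3 5 1
f 2 8 4
f 6 2 5
f 6 8 2
f 4 8 3
f 7 5 3
f 3 8 7
f 7 6 5
f 8 6 7
f 9 20 14
f 9 14 10
f 9 10 16
f 9 16 19
f 9 19 20
f 10 14 18
f 14 20 13
f 20 19 11
f 19 16 15
f 16 10 17
f 12 18 13
f 12 13 11
f 12 11 15
f 12 15 17
f 12 17 18
f 13 18 14
f 11 13 20
f 15 11 19
f 17 15 16
f 18 17 10
f 22 24 21
f 25 22 21
f 21 24 23
f 23 25 21
f 22 28 24
f 26 22 25
f 26 28 22
f 24 28 23
f 27 25 23
f 23 28 27
f 27 26 25
f 28 26 27



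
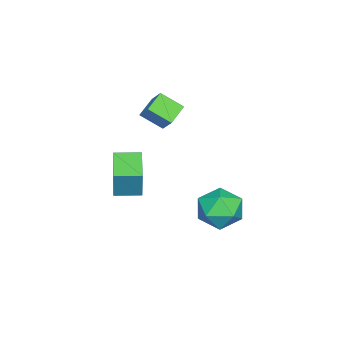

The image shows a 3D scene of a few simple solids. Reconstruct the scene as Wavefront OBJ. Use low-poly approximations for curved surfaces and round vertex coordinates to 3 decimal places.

v -0.09 -2.786 -4.044
v 0.278 -2.627 -2.64
v -0.497 -1.743 -4.056
v -0.129 -1.584 -2.652
v 1.229 -2.276 -4.448
v 1.597 -2.117 -3.044
v 0.822 -1.233 -4.46
v 1.19 -1.074 -3.056
v -0.332 -1.743 -0.655
v -1.262 -1.558 -0.251
v -0.424 -0.813 -1.291
v -1.353 -0.628 -0.887
v 0.053 -1.252 0.007
v -0.876 -1.067 0.411
v -0.038 -0.322 -0.629
v -0.968 -0.137 -0.225
v 2.515 2.997 -2.688
v 3.094 3.49 -2.041
v 3.746 2.01 -3.039
v 4.325 2.503 -2.392
v 3.567 1.944 -2.058
v 2.806 2.554 -1.842
v 4.034 2.946 -3.238
v 3.273 3.556 -3.022
v 4.033 3.458 -2.381
v 3.745 2.839 -1.652
v 3.095 2.661 -3.428
v 2.807 2.042 -2.699
f 2 4 1
f 5 2 1
f 1 4 3
f 3 5 1
f 2 8 4
f 6 2 5
f 6 8 2
f 4 8 3
f 7 5 3
f 3 8 7
f 7 6 5
f 8 6 7
f 10 12 9
f 13 10 9
f 9 12 11
f 11 13 9
f 10 16 12
f 14 10 13
f 14 16 10
f 12 16 11
f 15 13 11
f 11 16 15
f 15 14 13
f 16 14 15
f 17 28 22
f 17 22 18
f 17 18 24
f 17 24 27
f 17 27 28
f 18 22 26
f 22 28 21
f 28 27 19
f 27 24 23
f 24 18 25
f 20 26 21
f 20 21 19
f 20 19 23
f 20 23 25
f 20 25 26
f 21 26 22
f 19 21 28
f 23 19 27
f 25 23 24
f 26 25 18



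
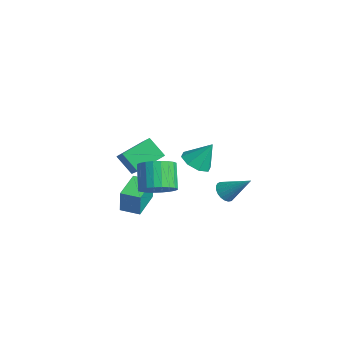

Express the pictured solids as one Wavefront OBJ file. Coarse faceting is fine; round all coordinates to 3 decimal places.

v 0.029 -4.337 2.02
v 1.379 -4.639 3.091
v -0.11 -2.692 2.659
v 1.24 -2.994 3.731
v 0.9 -3.886 1.049
v 2.25 -4.188 2.121
v 0.761 -2.241 1.689
v 2.111 -2.543 2.76
v -1.177 -2.842 -1.967
v -0.992 -2.899 -0.52
v -0.339 -2.059 -2.043
v -0.154 -2.116 -0.596
v 0.094 -4.224 -2.184
v 0.279 -4.281 -0.737
v 0.932 -3.441 -2.26
v 1.117 -3.498 -0.813
v 0.766 1.77 -2.165
v 1.247 1.249 -2.197
v 1.894 2.73 -0.895
v 1.337 1.429 -2.413
v 1.328 1.668 -2.586
v 1.223 1.925 -2.686
v 1.038 2.155 -2.696
v 0.806 2.318 -2.614
v 0.568 2.387 -2.455
v 0.363 2.349 -2.245
v 0.229 2.211 -2.021
v 0.187 1.997 -1.822
v 0.246 1.744 -1.683
v 0.395 1.495 -1.626
v 0.607 1.293 -1.663
v 0.848 1.175 -1.787
v 1.074 1.159 -1.976
v -3.025 1.965 -1.999
v -2.197 2.314 -2.437
v -2.615 2.795 -0.561
v -2.798 2.778 -2.534
v -3.532 2.766 -2.317
v -3.969 2.285 -1.914
v -3.854 1.616 -1.56
v -3.253 1.151 -1.463
v -2.519 1.163 -1.68
v -2.082 1.645 -2.084
v 4.172 -3.976 1.783
v 4.895 -3.383 2.19
v 3.851 -2.931 3.385
v 3.128 -3.524 2.977
v 4.718 -3.129 1.94
v 3.674 -2.677 3.135
v 4.459 -3.004 1.665
v 3.414 -2.552 2.86
v 4.155 -3.027 1.409
v 3.111 -2.575 2.604
v 3.854 -3.194 1.209
v 2.81 -2.743 2.404
v 3.602 -3.481 1.097
v 2.558 -3.029 2.292
v 3.436 -3.843 1.089
v 2.392 -3.391 2.284
v 3.383 -4.225 1.187
v 2.338 -3.773 2.382
v 3.449 -4.569 1.375
v 2.405 -4.117 2.57
v 3.626 -4.823 1.625
v 2.582 -4.371 2.82
v 3.886 -4.948 1.9
v 2.841 -4.496 3.095
v 4.189 -4.925 2.156
v 3.145 -4.473 3.351
v 4.49 -4.757 2.356
v 3.446 -4.306 3.551
v 4.742 -4.471 2.468
v 3.698 -4.019 3.663
v 4.908 -4.109 2.476
v 3.864 -3.657 3.671
v 4.962 -3.727 2.378
v 3.917 -3.275 3.573
f 2 4 1
f 5 2 1
f 1 4 3
f 3 5 1
f 2 8 4
f 6 2 5
f 6 8 2
f 4 8 3
f 7 5 3
f 3 8 7
f 7 6 5
f 8 6 7
f 10 12 9
f 13 10 9
f 9 12 11
f 11 13 9
f 10 16 12
f 14 10 13
f 14 16 10
f 12 16 11
f 15 13 11
f 11 16 15
f 15 14 13
f 16 14 15
f 18 17 20
f 18 20 19
f 20 17 21
f 20 21 19
f 21 17 22
f 21 22 19
f 22 17 23
f 22 23 19
f 23 17 24
f 23 24 19
f 24 17 25
f 24 25 19
f 25 17 26
f 25 26 19
f 26 17 27
f 26 27 19
f 27 17 28
f 27 28 19
f 28 17 29
f 28 29 19
f 29 17 30
f 29 30 19
f 30 17 31
f 30 31 19
f 31 17 32
f 31 32 19
f 32 17 33
f 32 33 19
f 33 17 18
f 33 18 19
f 35 34 37
f 35 37 36
f 37 34 38
f 37 38 36
f 38 34 39
f 38 39 36
f 39 34 40
f 39 40 36
f 40 34 41
f 40 41 36
f 41 34 42
f 41 42 36
f 42 34 43
f 42 43 36
f 43 34 35
f 43 35 36
f 45 44 48
f 45 48 46
f 46 48 49
f 46 49 47
f 48 44 50
f 48 50 49
f 49 50 51
f 49 51 47
f 50 44 52
f 50 52 51
f 51 52 53
f 51 53 47
f 52 44 54
f 52 54 53
f 53 54 55
f 53 55 47
f 54 44 56
f 54 56 55
f 55 56 57
f 55 57 47
f 56 44 58
f 56 58 57
f 57 58 59
f 57 59 47
f 58 44 60
f 58 60 59
f 59 60 61
f 59 61 47
f 60 44 62
f 60 62 61
f 61 62 63
f 61 63 47
f 62 44 64
f 62 64 63
f 63 64 65
f 63 65 47
f 64 44 66
f 64 66 65
f 65 66 67
f 65 67 47
f 66 44 68
f 66 68 67
f 67 68 69
f 67 69 47
f 68 44 70
f 68 70 69
f 69 70 71
f 69 71 47
f 70 44 72
f 70 72 71
f 71 72 73
f 71 73 47
f 72 44 74
f 72 74 73
f 73 74 75
f 73 75 47
f 74 44 76
f 74 76 75
f 75 76 77
f 75 77 47
f 76 44 45
f 76 45 77
f 77 45 46
f 77 46 47



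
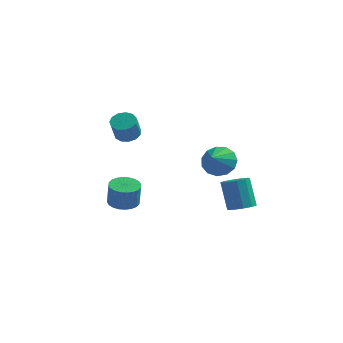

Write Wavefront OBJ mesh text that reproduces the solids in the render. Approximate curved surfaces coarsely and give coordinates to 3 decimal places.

v 3.592 -0.405 -2.048
v 4.223 -0.765 -1.691
v 3.679 -0.096 -0.054
v 3.048 0.265 -0.412
v 4.366 -0.306 -1.831
v 3.822 0.363 -0.194
v 4.214 0.115 -2.054
v 3.669 0.784 -0.418
v 3.823 0.338 -2.275
v 3.279 1.007 -0.638
v 3.345 0.277 -2.409
v 2.801 0.946 -0.773
v 2.961 -0.044 -2.406
v 2.417 0.625 -0.769
v 2.818 -0.503 -2.266
v 2.274 0.166 -0.629
v 2.971 -0.924 -2.042
v 2.426 -0.255 -0.406
v 3.361 -1.147 -1.822
v 2.817 -0.478 -0.185
v 3.839 -1.086 -1.687
v 3.295 -0.417 -0.051
v -3.772 3.198 0.738
v -3.005 3.131 0.739
v -3.061 2.514 1.984
v -3.828 2.582 1.982
v -3.094 3.513 0.925
v -3.151 2.896 2.169
v -3.398 3.795 1.051
v -3.455 3.178 2.295
v -3.821 3.888 1.077
v -3.878 3.271 2.322
v -4.229 3.762 0.996
v -4.285 3.145 2.241
v -4.491 3.457 0.833
v -4.548 2.84 2.077
v -4.524 3.07 0.64
v -4.581 2.453 1.884
v -4.319 2.724 0.477
v -4.376 2.107 1.722
v -3.94 2.528 0.398
v -3.997 1.911 1.642
v -3.507 2.546 0.426
v -3.564 1.929 1.671
v -3.159 2.77 0.554
v -3.216 2.153 1.798
v -2.152 -3.093 -0.94
v -1.367 -2.745 -0.983
v -1.243 -2.858 0.377
v -2.028 -3.207 0.42
v -1.558 -2.471 -0.942
v -1.433 -2.585 0.417
v -1.84 -2.293 -0.902
v -1.715 -2.407 0.458
v -2.168 -2.236 -0.867
v -2.044 -2.35 0.493
v -2.495 -2.31 -0.843
v -2.37 -2.424 0.517
v -2.769 -2.503 -0.834
v -2.644 -2.617 0.526
v -2.95 -2.786 -0.841
v -2.825 -2.9 0.519
v -3.009 -3.116 -0.863
v -2.884 -3.229 0.497
v -2.937 -3.442 -0.897
v -2.813 -3.555 0.463
v -2.747 -3.715 -0.937
v -2.622 -3.829 0.422
v -2.465 -3.893 -0.978
v -2.34 -4.007 0.382
v -2.136 -3.95 -1.013
v -2.012 -4.064 0.347
v -1.81 -3.876 -1.037
v -1.685 -3.99 0.323
v -1.536 -3.683 -1.046
v -1.411 -3.797 0.314
v -1.355 -3.4 -1.039
v -1.23 -3.514 0.321
v -1.296 -3.071 -1.017
v -1.171 -3.184 0.343
v 2.702 -1.984 2.217
v 3.417 -1.634 2.79
v 2.558 -3.136 3.103
v 2.944 -1.425 2.985
v 2.395 -1.393 2.936
v 1.943 -1.549 2.659
v 1.733 -1.843 2.242
v 1.83 -2.182 1.817
v 2.204 -2.458 1.519
v 2.737 -2.584 1.443
v 3.258 -2.519 1.613
v 3.603 -2.284 1.974
v 3.662 -1.954 2.413
f 2 1 5
f 2 5 3
f 3 5 6
f 3 6 4
f 5 1 7
f 5 7 6
f 6 7 8
f 6 8 4
f 7 1 9
f 7 9 8
f 8 9 10
f 8 10 4
f 9 1 11
f 9 11 10
f 10 11 12
f 10 12 4
f 11 1 13
f 11 13 12
f 12 13 14
f 12 14 4
f 13 1 15
f 13 15 14
f 14 15 16
f 14 16 4
f 15 1 17
f 15 17 16
f 16 17 18
f 16 18 4
f 17 1 19
f 17 19 18
f 18 19 20
f 18 20 4
f 19 1 21
f 19 21 20
f 20 21 22
f 20 22 4
f 21 1 2
f 21 2 22
f 22 2 3
f 22 3 4
f 24 23 27
f 24 27 25
f 25 27 28
f 25 28 26
f 27 23 29
f 27 29 28
f 28 29 30
f 28 30 26
f 29 23 31
f 29 31 30
f 30 31 32
f 30 32 26
f 31 23 33
f 31 33 32
f 32 33 34
f 32 34 26
f 33 23 35
f 33 35 34
f 34 35 36
f 34 36 26
f 35 23 37
f 35 37 36
f 36 37 38
f 36 38 26
f 37 23 39
f 37 39 38
f 38 39 40
f 38 40 26
f 39 23 41
f 39 41 40
f 40 41 42
f 40 42 26
f 41 23 43
f 41 43 42
f 42 43 44
f 42 44 26
f 43 23 45
f 43 45 44
f 44 45 46
f 44 46 26
f 45 23 24
f 45 24 46
f 46 24 25
f 46 25 26
f 48 47 51
f 48 51 49
f 49 51 52
f 49 52 50
f 51 47 53
f 51 53 52
f 52 53 54
f 52 54 50
f 53 47 55
f 53 55 54
f 54 55 56
f 54 56 50
f 55 47 57
f 55 57 56
f 56 57 58
f 56 58 50
f 57 47 59
f 57 59 58
f 58 59 60
f 58 60 50
f 59 47 61
f 59 61 60
f 60 61 62
f 60 62 50
f 61 47 63
f 61 63 62
f 62 63 64
f 62 64 50
f 63 47 65
f 63 65 64
f 64 65 66
f 64 66 50
f 65 47 67
f 65 67 66
f 66 67 68
f 66 68 50
f 67 47 69
f 67 69 68
f 68 69 70
f 68 70 50
f 69 47 71
f 69 71 70
f 70 71 72
f 70 72 50
f 71 47 73
f 71 73 72
f 72 73 74
f 72 74 50
f 73 47 75
f 73 75 74
f 74 75 76
f 74 76 50
f 75 47 77
f 75 77 76
f 76 77 78
f 76 78 50
f 77 47 79
f 77 79 78
f 78 79 80
f 78 80 50
f 79 47 48
f 79 48 80
f 80 48 49
f 80 49 50
f 82 81 84
f 82 84 83
f 84 81 85
f 84 85 83
f 85 81 86
f 85 86 83
f 86 81 87
f 86 87 83
f 87 81 88
f 87 88 83
f 88 81 89
f 88 89 83
f 89 81 90
f 89 90 83
f 90 81 91
f 90 91 83
f 91 81 92
f 91 92 83
f 92 81 93
f 92 93 83
f 93 81 82
f 93 82 83



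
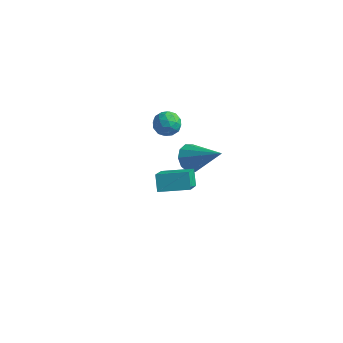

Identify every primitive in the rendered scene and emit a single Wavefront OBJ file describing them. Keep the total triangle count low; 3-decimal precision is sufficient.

v -2.505 3.595 -0.614
v -2.069 3.544 -1.165
v -2.711 2.476 -0.675
v -2.275 2.425 -1.226
v -2.018 2.565 -0.585
v -1.891 3.256 -0.547
v -2.889 2.764 -1.293
v -2.762 3.455 -1.255
v -2.306 3.031 -1.584
v -1.768 2.908 -1.147
v -3.012 3.112 -0.693
v -2.474 2.989 -0.256
v -2.269 3.668 -0.884
v -2.511 2.352 -0.956
v -2.36 2.434 -0.579
v -2.104 2.404 -0.903
v -2.164 3.499 -0.521
v -1.908 3.469 -0.845
v -1.878 2.893 -0.504
v -2.872 2.551 -0.995
v -2.616 2.521 -1.319
v -2.676 3.616 -0.937
v -2.42 3.586 -1.261
v -2.902 3.127 -1.336
v -2.152 3.336 -1.455
v -2.273 2.678 -1.49
v -2.634 2.877 -1.53
v -2.559 3.284 -1.507
v -1.836 3.264 -1.197
v -1.957 2.606 -1.233
v -1.806 2.688 -0.857
v -1.731 3.095 -0.834
v -1.975 2.962 -1.444
v -2.823 3.414 -0.607
v -2.944 2.756 -0.643
v -3.049 2.925 -1.006
v -2.974 3.332 -0.983
v -2.507 3.342 -0.35
v -2.628 2.684 -0.385
v -2.221 2.736 -0.333
v -2.146 3.143 -0.31
v -2.805 3.058 -0.396
v -1.556 3.785 -4.045
v -1.155 3.426 -4.61
v 0.076 3.575 -2.755
v -1.068 3.899 -4.643
v -1.167 4.328 -4.448
v -1.415 4.55 -4.098
v -1.716 4.479 -3.729
v -1.956 4.143 -3.48
v -2.043 3.67 -3.447
v -1.944 3.241 -3.642
v -1.696 3.019 -3.992
v -1.395 3.09 -4.361
v -0.581 -1.612 -0.347
v -0.305 -2.873 0.82
v -0.883 -1.109 0.268
v -0.607 -2.369 1.435
v 0.727 -1.111 -0.115
v 1.003 -2.371 1.052
v 0.425 -0.607 0.5
v 0.701 -1.868 1.667
f 1 38 17
f 38 12 41
f 17 41 6
f 38 41 17
f 1 17 13
f 17 6 18
f 13 18 2
f 17 18 13
f 1 13 22
f 13 2 23
f 22 23 8
f 13 23 22
f 1 22 34
f 22 8 37
f 34 37 11
f 22 37 34
f 1 34 38
f 34 11 42
f 38 42 12
f 34 42 38
f 2 18 29
f 18 6 32
f 29 32 10
f 18 32 29
f 6 41 19
f 41 12 40
f 19 40 5
f 41 40 19
f 12 42 39
f 42 11 35
f 39 35 3
f 42 35 39
f 11 37 36
f 37 8 24
f 36 24 7
f 37 24 36
f 8 23 28
f 23 2 25
f 28 25 9
f 23 25 28
f 4 30 16
f 30 10 31
f 16 31 5
f 30 31 16
f 4 16 14
f 16 5 15
f 14 15 3
f 16 15 14
f 4 14 21
f 14 3 20
f 21 20 7
f 14 20 21
f 4 21 26
f 21 7 27
f 26 27 9
f 21 27 26
f 4 26 30
f 26 9 33
f 30 33 10
f 26 33 30
f 5 31 19
f 31 10 32
f 19 32 6
f 31 32 19
f 3 15 39
f 15 5 40
f 39 40 12
f 15 40 39
f 7 20 36
f 20 3 35
f 36 35 11
f 20 35 36
f 9 27 28
f 27 7 24
f 28 24 8
f 27 24 28
f 10 33 29
f 33 9 25
f 29 25 2
f 33 25 29
f 44 43 46
f 44 46 45
f 46 43 47
f 46 47 45
f 47 43 48
f 47 48 45
f 48 43 49
f 48 49 45
f 49 43 50
f 49 50 45
f 50 43 51
f 50 51 45
f 51 43 52
f 51 52 45
f 52 43 53
f 52 53 45
f 53 43 54
f 53 54 45
f 54 43 44
f 54 44 45
f 56 58 55
f 59 56 55
f 55 58 57
f 57 59 55
f 56 62 58
f 60 56 59
f 60 62 56
f 58 62 57
f 61 59 57
f 57 62 61
f 61 60 59
f 62 60 61



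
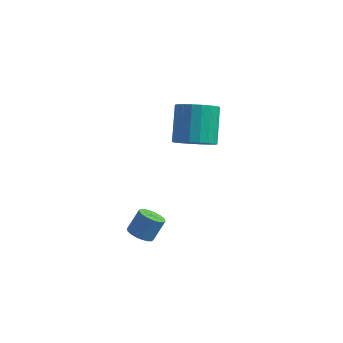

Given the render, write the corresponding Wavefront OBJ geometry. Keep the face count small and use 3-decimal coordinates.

v -1.677 -1.565 -2.853
v -1.364 -2.089 -2.663
v -1.029 -1.54 -1.698
v -1.343 -1.015 -1.887
v -1.166 -1.948 -2.812
v -0.832 -1.399 -1.847
v -1.07 -1.731 -2.969
v -0.735 -1.181 -2.004
v -1.094 -1.48 -3.103
v -0.76 -0.931 -2.138
v -1.234 -1.247 -3.187
v -0.899 -0.698 -2.222
v -1.461 -1.076 -3.205
v -1.127 -0.527 -2.24
v -1.732 -1.003 -3.154
v -1.397 -0.453 -2.188
v -1.991 -1.04 -3.042
v -1.656 -0.491 -2.077
v -2.188 -1.181 -2.893
v -1.854 -0.632 -1.928
v -2.285 -1.399 -2.736
v -1.95 -0.849 -1.771
v -2.26 -1.649 -2.602
v -1.926 -1.1 -1.637
v -2.121 -1.882 -2.518
v -1.786 -1.333 -1.553
v -1.893 -2.053 -2.5
v -1.559 -1.504 -1.535
v -1.623 -2.127 -2.552
v -1.288 -1.577 -1.586
v -1.117 3.205 -0.077
v -0.165 3.542 -0.109
v -0.572 4.833 1.404
v -1.523 4.495 1.437
v -0.378 3.814 -0.398
v -0.784 5.104 1.116
v -0.736 3.965 -0.623
v -1.143 5.255 0.891
v -1.17 3.965 -0.739
v -1.577 5.256 0.774
v -1.594 3.815 -0.725
v -2 5.105 0.788
v -1.923 3.544 -0.582
v -2.329 4.834 0.931
v -2.092 3.205 -0.339
v -2.499 4.496 1.174
v -2.068 2.867 -0.044
v -2.475 4.158 1.469
v -1.856 2.596 0.244
v -2.262 3.886 1.758
v -1.497 2.445 0.469
v -1.904 3.735 1.983
v -1.063 2.444 0.586
v -1.47 3.735 2.099
v -0.64 2.595 0.572
v -1.046 3.885 2.085
v -0.311 2.866 0.429
v -0.717 4.156 1.942
v -0.141 3.204 0.186
v -0.548 4.495 1.699
f 2 1 5
f 2 5 3
f 3 5 6
f 3 6 4
f 5 1 7
f 5 7 6
f 6 7 8
f 6 8 4
f 7 1 9
f 7 9 8
f 8 9 10
f 8 10 4
f 9 1 11
f 9 11 10
f 10 11 12
f 10 12 4
f 11 1 13
f 11 13 12
f 12 13 14
f 12 14 4
f 13 1 15
f 13 15 14
f 14 15 16
f 14 16 4
f 15 1 17
f 15 17 16
f 16 17 18
f 16 18 4
f 17 1 19
f 17 19 18
f 18 19 20
f 18 20 4
f 19 1 21
f 19 21 20
f 20 21 22
f 20 22 4
f 21 1 23
f 21 23 22
f 22 23 24
f 22 24 4
f 23 1 25
f 23 25 24
f 24 25 26
f 24 26 4
f 25 1 27
f 25 27 26
f 26 27 28
f 26 28 4
f 27 1 29
f 27 29 28
f 28 29 30
f 28 30 4
f 29 1 2
f 29 2 30
f 30 2 3
f 30 3 4
f 32 31 35
f 32 35 33
f 33 35 36
f 33 36 34
f 35 31 37
f 35 37 36
f 36 37 38
f 36 38 34
f 37 31 39
f 37 39 38
f 38 39 40
f 38 40 34
f 39 31 41
f 39 41 40
f 40 41 42
f 40 42 34
f 41 31 43
f 41 43 42
f 42 43 44
f 42 44 34
f 43 31 45
f 43 45 44
f 44 45 46
f 44 46 34
f 45 31 47
f 45 47 46
f 46 47 48
f 46 48 34
f 47 31 49
f 47 49 48
f 48 49 50
f 48 50 34
f 49 31 51
f 49 51 50
f 50 51 52
f 50 52 34
f 51 31 53
f 51 53 52
f 52 53 54
f 52 54 34
f 53 31 55
f 53 55 54
f 54 55 56
f 54 56 34
f 55 31 57
f 55 57 56
f 56 57 58
f 56 58 34
f 57 31 59
f 57 59 58
f 58 59 60
f 58 60 34
f 59 31 32
f 59 32 60
f 60 32 33
f 60 33 34



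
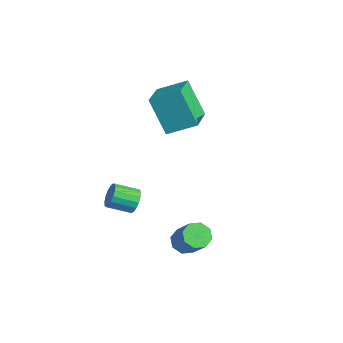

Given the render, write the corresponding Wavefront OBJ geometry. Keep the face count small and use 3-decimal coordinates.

v 1.604 -2.43 -1.999
v 2.051 -2.862 -2.382
v 3.163 -2.862 -1.083
v 2.716 -2.43 -0.701
v 2.152 -2.319 -2.469
v 3.264 -2.319 -1.17
v 1.932 -1.842 -2.28
v 3.044 -1.841 -0.982
v 1.52 -1.709 -1.927
v 2.632 -1.708 -0.629
v 1.157 -1.998 -1.617
v 2.269 -1.998 -0.318
v 1.056 -2.541 -1.53
v 2.168 -2.541 -0.231
v 1.276 -3.019 -1.718
v 2.388 -3.018 -0.42
v 1.688 -3.152 -2.071
v 2.8 -3.151 -0.773
v -2.277 -2.916 -1.78
v -1.881 -2.85 -1.207
v -2.428 -3.917 -0.706
v -2.823 -3.984 -1.28
v -2.157 -2.674 -1.134
v -2.704 -3.742 -0.634
v -2.461 -2.554 -1.21
v -3.008 -3.622 -0.709
v -2.722 -2.517 -1.417
v -3.269 -3.585 -0.916
v -2.881 -2.572 -1.707
v -3.428 -3.639 -1.206
v -2.902 -2.705 -2.013
v -3.449 -3.773 -1.512
v -2.779 -2.887 -2.267
v -3.326 -3.954 -1.766
v -2.541 -3.075 -2.409
v -3.088 -4.143 -1.908
v -2.243 -3.227 -2.407
v -2.79 -4.295 -1.906
v -1.952 -3.308 -2.261
v -2.499 -4.376 -1.76
v -1.736 -3.299 -2.006
v -2.282 -4.367 -1.505
v -1.643 -3.202 -1.699
v -2.19 -4.27 -1.198
v -1.696 -3.04 -1.41
v -2.243 -4.108 -0.909
v -4.508 -0.444 3.971
v -3.01 -1.726 4.663
v -3.736 0.823 4.647
v -2.238 -0.46 5.34
v -3.402 -0.14 2.14
v -1.904 -1.423 2.833
v -2.63 1.126 2.817
v -1.132 -0.156 3.509
f 2 1 5
f 2 5 3
f 3 5 6
f 3 6 4
f 5 1 7
f 5 7 6
f 6 7 8
f 6 8 4
f 7 1 9
f 7 9 8
f 8 9 10
f 8 10 4
f 9 1 11
f 9 11 10
f 10 11 12
f 10 12 4
f 11 1 13
f 11 13 12
f 12 13 14
f 12 14 4
f 13 1 15
f 13 15 14
f 14 15 16
f 14 16 4
f 15 1 17
f 15 17 16
f 16 17 18
f 16 18 4
f 17 1 2
f 17 2 18
f 18 2 3
f 18 3 4
f 20 19 23
f 20 23 21
f 21 23 24
f 21 24 22
f 23 19 25
f 23 25 24
f 24 25 26
f 24 26 22
f 25 19 27
f 25 27 26
f 26 27 28
f 26 28 22
f 27 19 29
f 27 29 28
f 28 29 30
f 28 30 22
f 29 19 31
f 29 31 30
f 30 31 32
f 30 32 22
f 31 19 33
f 31 33 32
f 32 33 34
f 32 34 22
f 33 19 35
f 33 35 34
f 34 35 36
f 34 36 22
f 35 19 37
f 35 37 36
f 36 37 38
f 36 38 22
f 37 19 39
f 37 39 38
f 38 39 40
f 38 40 22
f 39 19 41
f 39 41 40
f 40 41 42
f 40 42 22
f 41 19 43
f 41 43 42
f 42 43 44
f 42 44 22
f 43 19 45
f 43 45 44
f 44 45 46
f 44 46 22
f 45 19 20
f 45 20 46
f 46 20 21
f 46 21 22
f 48 50 47
f 51 48 47
f 47 50 49
f 49 51 47
f 48 54 50
f 52 48 51
f 52 54 48
f 50 54 49
f 53 51 49
f 49 54 53
f 53 52 51
f 54 52 53



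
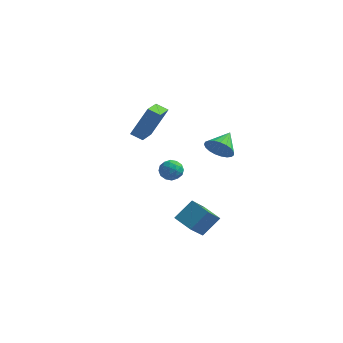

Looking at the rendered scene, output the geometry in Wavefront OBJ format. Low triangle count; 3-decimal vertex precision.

v -2.894 4.038 -1.826
v -2.176 4.128 -2.164
v -2.604 2.812 -1.536
v -1.886 2.902 -1.874
v -2.057 3.283 -1.193
v -2.237 4.041 -1.372
v -2.543 2.899 -2.328
v -2.723 3.657 -2.507
v -1.959 3.425 -2.474
v -1.659 3.662 -1.773
v -3.121 3.278 -1.927
v -2.821 3.515 -1.226
v -2.561 4.191 -2.02
v -2.219 2.749 -1.68
v -2.32 2.973 -1.279
v -1.898 3.026 -1.478
v -2.596 4.139 -1.555
v -2.174 4.192 -1.754
v -2.104 3.695 -1.183
v -2.606 2.748 -1.946
v -2.184 2.801 -2.145
v -2.882 3.914 -2.222
v -2.46 3.967 -2.421
v -2.676 3.245 -2.517
v -2.011 3.83 -2.402
v -1.84 3.109 -2.231
v -2.227 3.108 -2.498
v -2.332 3.553 -2.603
v -1.834 3.969 -1.989
v -1.664 3.249 -1.819
v -1.764 3.473 -1.418
v -1.87 3.918 -1.524
v -1.707 3.556 -2.172
v -3.116 3.691 -1.881
v -2.946 2.971 -1.711
v -2.91 3.022 -2.176
v -3.016 3.467 -2.282
v -2.94 3.831 -1.469
v -2.769 3.11 -1.298
v -2.448 3.387 -1.097
v -2.553 3.832 -1.202
v -3.073 3.384 -1.528
v 0.455 -4.178 -0.234
v 1.181 -3.277 0.767
v 0.668 -2.637 -1.776
v 1.395 -1.737 -0.775
v 1.565 -4.683 -0.585
v 2.292 -3.783 0.416
v 1.779 -3.143 -2.127
v 2.505 -2.242 -1.126
v -3.88 4.115 0.62
v -3.68 2.106 1.388
v -4.682 4.163 0.954
v -4.482 2.154 1.722
v -3.058 4.906 2.478
v -2.858 2.897 3.246
v -3.86 4.954 2.812
v -3.66 2.945 3.58
v 1.904 -0.69 3.565
v 2.281 -0.4 2.767
v 2.116 0.65 4.155
v 1.907 -0.317 2.714
v 1.532 -0.299 2.808
v 1.222 -0.349 3.033
v 1.029 -0.457 3.351
v 0.988 -0.606 3.705
v 1.105 -0.77 4.035
v 1.36 -0.92 4.284
v 1.709 -1.03 4.409
v 2.092 -1.082 4.388
v 2.442 -1.065 4.225
v 2.699 -0.984 3.947
v 2.818 -0.853 3.604
v 2.78 -0.693 3.254
v 2.59 -0.532 2.958
f 1 38 17
f 38 12 41
f 17 41 6
f 38 41 17
f 1 17 13
f 17 6 18
f 13 18 2
f 17 18 13
f 1 13 22
f 13 2 23
f 22 23 8
f 13 23 22
f 1 22 34
f 22 8 37
f 34 37 11
f 22 37 34
f 1 34 38
f 34 11 42
f 38 42 12
f 34 42 38
f 2 18 29
f 18 6 32
f 29 32 10
f 18 32 29
f 6 41 19
f 41 12 40
f 19 40 5
f 41 40 19
f 12 42 39
f 42 11 35
f 39 35 3
f 42 35 39
f 11 37 36
f 37 8 24
f 36 24 7
f 37 24 36
f 8 23 28
f 23 2 25
f 28 25 9
f 23 25 28
f 4 30 16
f 30 10 31
f 16 31 5
f 30 31 16
f 4 16 14
f 16 5 15
f 14 15 3
f 16 15 14
f 4 14 21
f 14 3 20
f 21 20 7
f 14 20 21
f 4 21 26
f 21 7 27
f 26 27 9
f 21 27 26
f 4 26 30
f 26 9 33
f 30 33 10
f 26 33 30
f 5 31 19
f 31 10 32
f 19 32 6
f 31 32 19
f 3 15 39
f 15 5 40
f 39 40 12
f 15 40 39
f 7 20 36
f 20 3 35
f 36 35 11
f 20 35 36
f 9 27 28
f 27 7 24
f 28 24 8
f 27 24 28
f 10 33 29
f 33 9 25
f 29 25 2
f 33 25 29
f 44 46 43
f 47 44 43
f 43 46 45
f 45 47 43
f 44 50 46
f 48 44 47
f 48 50 44
f 46 50 45
f 49 47 45
f 45 50 49
f 49 48 47
f 50 48 49
f 52 54 51
f 55 52 51
f 51 54 53
f 53 55 51
f 52 58 54
f 56 52 55
f 56 58 52
f 54 58 53
f 57 55 53
f 53 58 57
f 57 56 55
f 58 56 57
f 60 59 62
f 60 62 61
f 62 59 63
f 62 63 61
f 63 59 64
f 63 64 61
f 64 59 65
f 64 65 61
f 65 59 66
f 65 66 61
f 66 59 67
f 66 67 61
f 67 59 68
f 67 68 61
f 68 59 69
f 68 69 61
f 69 59 70
f 69 70 61
f 70 59 71
f 70 71 61
f 71 59 72
f 71 72 61
f 72 59 73
f 72 73 61
f 73 59 74
f 73 74 61
f 74 59 75
f 74 75 61
f 75 59 60
f 75 60 61



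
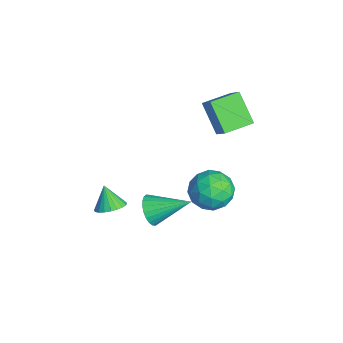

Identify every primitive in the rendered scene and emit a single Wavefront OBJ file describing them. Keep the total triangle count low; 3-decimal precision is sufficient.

v 0.425 -0.953 -1.39
v 0.807 -0.686 -2.161
v 1.075 0.893 -0.43
v 0.483 -0.554 -2.195
v 0.151 -0.483 -2.107
v -0.14 -0.483 -1.91
v -0.345 -0.554 -1.634
v -0.432 -0.687 -1.321
v -0.39 -0.859 -1.018
v -0.223 -1.046 -0.772
v 0.043 -1.219 -0.62
v 0.366 -1.351 -0.586
v 0.699 -1.423 -0.674
v 0.989 -1.423 -0.871
v 1.194 -1.351 -1.147
v 1.282 -1.219 -1.46
v 1.239 -1.046 -1.763
v 1.072 -0.859 -2.009
v -3.29 3.135 0.234
v -4.6 2.684 1.634
v -3.728 4.712 0.332
v -5.038 4.261 1.732
v -2.342 3.339 1.188
v -3.652 2.888 2.588
v -2.78 4.916 1.286
v -4.09 4.465 2.686
v 0.141 2.748 -2.199
v 0.727 2.53 -1.139
v -1.507 1.91 -1.461
v -0.921 1.692 -0.401
v -1.195 2.847 -0.727
v -0.176 3.364 -1.183
v -0.604 1.076 -1.417
v 0.415 1.593 -1.873
v 0.266 1.497 -0.656
v -0.099 2.591 -0.229
v -0.681 1.849 -2.371
v -1.046 2.943 -1.944
v 0.579 2.712 -1.734
v -1.359 1.728 -0.866
v -1.519 2.406 -1.057
v -1.175 2.278 -0.434
v 0.048 3.203 -1.76
v 0.392 3.075 -1.137
v -0.737 3.261 -0.894
v -1.172 1.365 -1.463
v -0.828 1.237 -0.84
v 0.395 2.162 -2.166
v 0.739 2.034 -1.543
v -0.043 1.179 -1.706
v 0.652 1.977 -0.827
v -0.316 1.485 -0.393
v -0.13 1.122 -0.99
v 0.469 1.426 -1.259
v 0.438 2.62 -0.576
v -0.531 2.128 -0.142
v -0.692 2.806 -0.334
v -0.093 3.111 -0.602
v 0.167 2.013 -0.292
v -0.249 2.312 -2.458
v -1.218 1.82 -2.024
v -0.687 1.329 -1.998
v -0.088 1.634 -2.266
v -0.464 2.955 -2.207
v -1.432 2.463 -1.773
v -1.249 3.014 -1.341
v -0.65 3.318 -1.61
v -0.947 2.427 -2.308
v -2.033 -2.526 -3.395
v -1.497 -2.012 -2.98
v -2.727 -2.714 -2.265
v -1.726 -1.796 -3.085
v -2.001 -1.691 -3.237
v -2.281 -1.713 -3.412
v -2.524 -1.859 -3.586
v -2.691 -2.106 -3.73
v -2.759 -2.417 -3.823
v -2.715 -2.745 -3.851
v -2.568 -3.039 -3.81
v -2.339 -3.255 -3.705
v -2.064 -3.36 -3.554
v -1.784 -3.338 -3.378
v -1.541 -3.193 -3.204
v -1.374 -2.945 -3.06
v -1.306 -2.634 -2.967
v -1.35 -2.307 -2.939
f 2 1 4
f 2 4 3
f 4 1 5
f 4 5 3
f 5 1 6
f 5 6 3
f 6 1 7
f 6 7 3
f 7 1 8
f 7 8 3
f 8 1 9
f 8 9 3
f 9 1 10
f 9 10 3
f 10 1 11
f 10 11 3
f 11 1 12
f 11 12 3
f 12 1 13
f 12 13 3
f 13 1 14
f 13 14 3
f 14 1 15
f 14 15 3
f 15 1 16
f 15 16 3
f 16 1 17
f 16 17 3
f 17 1 18
f 17 18 3
f 18 1 2
f 18 2 3
f 20 22 19
f 23 20 19
f 19 22 21
f 21 23 19
f 20 26 22
f 24 20 23
f 24 26 20
f 22 26 21
f 25 23 21
f 21 26 25
f 25 24 23
f 26 24 25
f 27 64 43
f 64 38 67
f 43 67 32
f 64 67 43
f 27 43 39
f 43 32 44
f 39 44 28
f 43 44 39
f 27 39 48
f 39 28 49
f 48 49 34
f 39 49 48
f 27 48 60
f 48 34 63
f 60 63 37
f 48 63 60
f 27 60 64
f 60 37 68
f 64 68 38
f 60 68 64
f 28 44 55
f 44 32 58
f 55 58 36
f 44 58 55
f 32 67 45
f 67 38 66
f 45 66 31
f 67 66 45
f 38 68 65
f 68 37 61
f 65 61 29
f 68 61 65
f 37 63 62
f 63 34 50
f 62 50 33
f 63 50 62
f 34 49 54
f 49 28 51
f 54 51 35
f 49 51 54
f 30 56 42
f 56 36 57
f 42 57 31
f 56 57 42
f 30 42 40
f 42 31 41
f 40 41 29
f 42 41 40
f 30 40 47
f 40 29 46
f 47 46 33
f 40 46 47
f 30 47 52
f 47 33 53
f 52 53 35
f 47 53 52
f 30 52 56
f 52 35 59
f 56 59 36
f 52 59 56
f 31 57 45
f 57 36 58
f 45 58 32
f 57 58 45
f 29 41 65
f 41 31 66
f 65 66 38
f 41 66 65
f 33 46 62
f 46 29 61
f 62 61 37
f 46 61 62
f 35 53 54
f 53 33 50
f 54 50 34
f 53 50 54
f 36 59 55
f 59 35 51
f 55 51 28
f 59 51 55
f 70 69 72
f 70 72 71
f 72 69 73
f 72 73 71
f 73 69 74
f 73 74 71
f 74 69 75
f 74 75 71
f 75 69 76
f 75 76 71
f 76 69 77
f 76 77 71
f 77 69 78
f 77 78 71
f 78 69 79
f 78 79 71
f 79 69 80
f 79 80 71
f 80 69 81
f 80 81 71
f 81 69 82
f 81 82 71
f 82 69 83
f 82 83 71
f 83 69 84
f 83 84 71
f 84 69 85
f 84 85 71
f 85 69 86
f 85 86 71
f 86 69 70
f 86 70 71

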